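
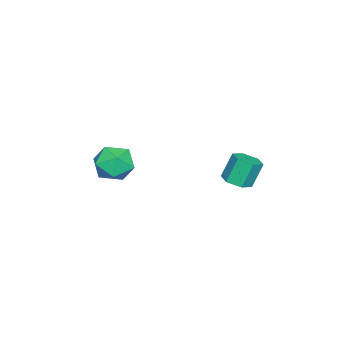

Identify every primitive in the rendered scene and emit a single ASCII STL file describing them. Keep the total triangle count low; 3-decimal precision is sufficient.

solid 
facet normal 0.307 -0.267 -0.914
outer loop
vertex 0.497 1.845 1.854
vertex 0.037 2.035 1.644
vertex 0.465 2.36 1.693
endloop
endfacet
facet normal 0.950 0.146 0.278
outer loop
vertex 0.497 1.845 1.854
vertex 0.465 2.36 1.693
vertex 0.183 2.116 2.786
endloop
endfacet
facet normal 0.950 0.146 0.278
outer loop
vertex 0.183 2.116 2.786
vertex 0.465 2.36 1.693
vertex 0.151 2.631 2.625
endloop
endfacet
facet normal -0.308 0.266 0.913
outer loop
vertex 0.183 2.116 2.786
vertex 0.151 2.631 2.625
vertex -0.277 2.305 2.576
endloop
endfacet
facet normal 0.306 -0.266 -0.914
outer loop
vertex 0.465 2.36 1.693
vertex 0.037 2.035 1.644
vertex 0.005 2.549 1.484
endloop
endfacet
facet normal 0.423 0.898 -0.119
outer loop
vertex 0.465 2.36 1.693
vertex 0.005 2.549 1.484
vertex 0.151 2.631 2.625
endloop
endfacet
facet normal 0.423 0.898 -0.119
outer loop
vertex 0.151 2.631 2.625
vertex 0.005 2.549 1.484
vertex -0.309 2.82 2.416
endloop
endfacet
facet normal -0.307 0.265 0.914
outer loop
vertex 0.151 2.631 2.625
vertex -0.309 2.82 2.416
vertex -0.277 2.305 2.576
endloop
endfacet
facet normal 0.308 -0.265 -0.914
outer loop
vertex 0.005 2.549 1.484
vertex 0.037 2.035 1.644
vertex -0.423 2.224 1.434
endloop
endfacet
facet normal -0.526 0.753 -0.396
outer loop
vertex 0.005 2.549 1.484
vertex -0.423 2.224 1.434
vertex -0.309 2.82 2.416
endloop
endfacet
facet normal -0.526 0.753 -0.396
outer loop
vertex -0.309 2.82 2.416
vertex -0.423 2.224 1.434
vertex -0.737 2.495 2.366
endloop
endfacet
facet normal -0.308 0.265 0.914
outer loop
vertex -0.309 2.82 2.416
vertex -0.737 2.495 2.366
vertex -0.277 2.305 2.576
endloop
endfacet
facet normal 0.308 -0.266 -0.913
outer loop
vertex -0.423 2.224 1.434
vertex 0.037 2.035 1.644
vertex -0.391 1.709 1.595
endloop
endfacet
facet normal -0.950 -0.146 -0.278
outer loop
vertex -0.423 2.224 1.434
vertex -0.391 1.709 1.595
vertex -0.737 2.495 2.366
endloop
endfacet
facet normal -0.950 -0.146 -0.278
outer loop
vertex -0.737 2.495 2.366
vertex -0.391 1.709 1.595
vertex -0.705 1.98 2.527
endloop
endfacet
facet normal -0.307 0.267 0.914
outer loop
vertex -0.737 2.495 2.366
vertex -0.705 1.98 2.527
vertex -0.277 2.305 2.576
endloop
endfacet
facet normal 0.307 -0.265 -0.914
outer loop
vertex -0.391 1.709 1.595
vertex 0.037 2.035 1.644
vertex 0.069 1.52 1.804
endloop
endfacet
facet normal -0.423 -0.898 0.119
outer loop
vertex -0.391 1.709 1.595
vertex 0.069 1.52 1.804
vertex -0.705 1.98 2.527
endloop
endfacet
facet normal -0.423 -0.898 0.119
outer loop
vertex -0.705 1.98 2.527
vertex 0.069 1.52 1.804
vertex -0.245 1.791 2.736
endloop
endfacet
facet normal -0.306 0.266 0.914
outer loop
vertex -0.705 1.98 2.527
vertex -0.245 1.791 2.736
vertex -0.277 2.305 2.576
endloop
endfacet
facet normal 0.308 -0.265 -0.914
outer loop
vertex 0.069 1.52 1.804
vertex 0.037 2.035 1.644
vertex 0.497 1.845 1.854
endloop
endfacet
facet normal 0.526 -0.753 0.396
outer loop
vertex 0.069 1.52 1.804
vertex 0.497 1.845 1.854
vertex -0.245 1.791 2.736
endloop
endfacet
facet normal 0.526 -0.753 0.396
outer loop
vertex -0.245 1.791 2.736
vertex 0.497 1.845 1.854
vertex 0.183 2.116 2.786
endloop
endfacet
facet normal -0.308 0.265 0.914
outer loop
vertex -0.245 1.791 2.736
vertex 0.183 2.116 2.786
vertex -0.277 2.305 2.576
endloop
endfacet
facet normal -0.504 0.848 0.166
outer loop
vertex 0.373 -1.437 1.952
vertex 0.594 -1.454 2.709
vertex 1.042 -1.083 2.175
endloop
endfacet
facet normal -0.265 0.820 -0.506
outer loop
vertex 0.373 -1.437 1.952
vertex 1.042 -1.083 2.175
vertex 1.021 -1.502 1.507
endloop
endfacet
facet normal -0.534 0.234 -0.812
outer loop
vertex 0.373 -1.437 1.952
vertex 1.021 -1.502 1.507
vertex 0.561 -2.131 1.628
endloop
endfacet
facet normal -0.939 -0.100 -0.330
outer loop
vertex 0.373 -1.437 1.952
vertex 0.561 -2.131 1.628
vertex 0.297 -2.101 2.371
endloop
endfacet
facet normal -0.920 0.279 0.275
outer loop
vertex 0.373 -1.437 1.952
vertex 0.297 -2.101 2.371
vertex 0.594 -1.454 2.709
endloop
endfacet
facet normal 0.445 0.752 -0.486
outer loop
vertex 1.021 -1.502 1.507
vertex 1.042 -1.083 2.175
vertex 1.643 -1.559 1.989
endloop
endfacet
facet normal 0.058 0.796 0.602
outer loop
vertex 1.042 -1.083 2.175
vertex 0.594 -1.454 2.709
vertex 1.379 -1.529 2.732
endloop
endfacet
facet normal -0.615 -0.125 0.779
outer loop
vertex 0.594 -1.454 2.709
vertex 0.297 -2.101 2.371
vertex 0.919 -2.158 2.853
endloop
endfacet
facet normal -0.646 -0.737 -0.200
outer loop
vertex 0.297 -2.101 2.371
vertex 0.561 -2.131 1.628
vertex 0.898 -2.577 2.185
endloop
endfacet
facet normal 0.010 -0.196 -0.981
outer loop
vertex 0.561 -2.131 1.628
vertex 1.021 -1.502 1.507
vertex 1.346 -2.206 1.651
endloop
endfacet
facet normal 0.939 0.100 0.330
outer loop
vertex 1.567 -2.223 2.408
vertex 1.643 -1.559 1.989
vertex 1.379 -1.529 2.732
endloop
endfacet
facet normal 0.534 -0.234 0.812
outer loop
vertex 1.567 -2.223 2.408
vertex 1.379 -1.529 2.732
vertex 0.919 -2.158 2.853
endloop
endfacet
facet normal 0.265 -0.820 0.506
outer loop
vertex 1.567 -2.223 2.408
vertex 0.919 -2.158 2.853
vertex 0.898 -2.577 2.185
endloop
endfacet
facet normal 0.504 -0.848 -0.166
outer loop
vertex 1.567 -2.223 2.408
vertex 0.898 -2.577 2.185
vertex 1.346 -2.206 1.651
endloop
endfacet
facet normal 0.920 -0.279 -0.275
outer loop
vertex 1.567 -2.223 2.408
vertex 1.346 -2.206 1.651
vertex 1.643 -1.559 1.989
endloop
endfacet
facet normal 0.646 0.737 0.200
outer loop
vertex 1.379 -1.529 2.732
vertex 1.643 -1.559 1.989
vertex 1.042 -1.083 2.175
endloop
endfacet
facet normal -0.010 0.196 0.981
outer loop
vertex 0.919 -2.158 2.853
vertex 1.379 -1.529 2.732
vertex 0.594 -1.454 2.709
endloop
endfacet
facet normal -0.445 -0.752 0.486
outer loop
vertex 0.898 -2.577 2.185
vertex 0.919 -2.158 2.853
vertex 0.297 -2.101 2.371
endloop
endfacet
facet normal -0.058 -0.796 -0.602
outer loop
vertex 1.346 -2.206 1.651
vertex 0.898 -2.577 2.185
vertex 0.561 -2.131 1.628
endloop
endfacet
facet normal 0.615 0.125 -0.779
outer loop
vertex 1.643 -1.559 1.989
vertex 1.346 -2.206 1.651
vertex 1.021 -1.502 1.507
endloop
endfacet

endsolid


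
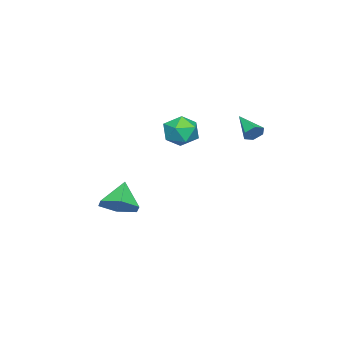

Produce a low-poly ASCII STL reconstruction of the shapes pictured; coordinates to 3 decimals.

solid 
facet normal 0.436 0.386 0.813
outer loop
vertex -1.371 0.336 1.62
vertex -1.604 -0.388 2.089
vertex -0.821 -0.367 1.659
endloop
endfacet
facet normal 0.762 0.609 0.220
outer loop
vertex -1.371 0.336 1.62
vertex -0.821 -0.367 1.659
vertex -0.942 0.064 0.885
endloop
endfacet
facet normal 0.279 0.942 -0.186
outer loop
vertex -1.371 0.336 1.62
vertex -0.942 0.064 0.885
vertex -1.801 0.309 0.837
endloop
endfacet
facet normal -0.346 0.925 0.158
outer loop
vertex -1.371 0.336 1.62
vertex -1.801 0.309 0.837
vertex -2.21 0.029 1.581
endloop
endfacet
facet normal -0.249 0.582 0.774
outer loop
vertex -1.371 0.336 1.62
vertex -2.21 0.029 1.581
vertex -1.604 -0.388 2.089
endloop
endfacet
facet normal 0.990 0.033 -0.136
outer loop
vertex -0.942 0.064 0.885
vertex -0.821 -0.367 1.659
vertex -0.91 -0.829 0.899
endloop
endfacet
facet normal 0.462 -0.328 0.824
outer loop
vertex -0.821 -0.367 1.659
vertex -1.604 -0.388 2.089
vertex -1.319 -1.109 1.643
endloop
endfacet
facet normal -0.647 -0.011 0.762
outer loop
vertex -1.604 -0.388 2.089
vertex -2.21 0.029 1.581
vertex -2.178 -0.864 1.595
endloop
endfacet
facet normal -0.804 0.545 -0.237
outer loop
vertex -2.21 0.029 1.581
vertex -1.801 0.309 0.837
vertex -2.299 -0.433 0.821
endloop
endfacet
facet normal 0.208 0.573 -0.793
outer loop
vertex -1.801 0.309 0.837
vertex -0.942 0.064 0.885
vertex -1.516 -0.412 0.391
endloop
endfacet
facet normal 0.346 -0.925 -0.158
outer loop
vertex -1.749 -1.136 0.86
vertex -0.91 -0.829 0.899
vertex -1.319 -1.109 1.643
endloop
endfacet
facet normal -0.279 -0.942 0.186
outer loop
vertex -1.749 -1.136 0.86
vertex -1.319 -1.109 1.643
vertex -2.178 -0.864 1.595
endloop
endfacet
facet normal -0.762 -0.609 -0.220
outer loop
vertex -1.749 -1.136 0.86
vertex -2.178 -0.864 1.595
vertex -2.299 -0.433 0.821
endloop
endfacet
facet normal -0.436 -0.386 -0.813
outer loop
vertex -1.749 -1.136 0.86
vertex -2.299 -0.433 0.821
vertex -1.516 -0.412 0.391
endloop
endfacet
facet normal 0.249 -0.582 -0.774
outer loop
vertex -1.749 -1.136 0.86
vertex -1.516 -0.412 0.391
vertex -0.91 -0.829 0.899
endloop
endfacet
facet normal 0.804 -0.545 0.237
outer loop
vertex -1.319 -1.109 1.643
vertex -0.91 -0.829 0.899
vertex -0.821 -0.367 1.659
endloop
endfacet
facet normal -0.208 -0.573 0.793
outer loop
vertex -2.178 -0.864 1.595
vertex -1.319 -1.109 1.643
vertex -1.604 -0.388 2.089
endloop
endfacet
facet normal -0.990 -0.033 0.136
outer loop
vertex -2.299 -0.433 0.821
vertex -2.178 -0.864 1.595
vertex -2.21 0.029 1.581
endloop
endfacet
facet normal -0.462 0.328 -0.824
outer loop
vertex -1.516 -0.412 0.391
vertex -2.299 -0.433 0.821
vertex -1.801 0.309 0.837
endloop
endfacet
facet normal 0.647 0.011 -0.762
outer loop
vertex -0.91 -0.829 0.899
vertex -1.516 -0.412 0.391
vertex -0.942 0.064 0.885
endloop
endfacet
facet normal 0.574 0.696 -0.432
outer loop
vertex -3.054 1.906 0.57
vertex -3.265 2.27 0.876
vertex -2.839 2.015 1.031
endloop
endfacet
facet normal 0.498 -0.867 -0.027
outer loop
vertex -3.054 1.906 0.57
vertex -2.839 2.015 1.031
vertex -4.075 1.29 1.484
endloop
endfacet
facet normal 0.574 0.696 -0.431
outer loop
vertex -2.839 2.015 1.031
vertex -3.265 2.27 0.876
vertex -3.051 2.379 1.337
endloop
endfacet
facet normal 0.502 -0.366 0.783
outer loop
vertex -2.839 2.015 1.031
vertex -3.051 2.379 1.337
vertex -4.075 1.29 1.484
endloop
endfacet
facet normal 0.575 0.695 -0.431
outer loop
vertex -3.051 2.379 1.337
vertex -3.265 2.27 0.876
vertex -3.476 2.634 1.181
endloop
endfacet
facet normal -0.172 0.289 0.942
outer loop
vertex -3.051 2.379 1.337
vertex -3.476 2.634 1.181
vertex -4.075 1.29 1.484
endloop
endfacet
facet normal 0.574 0.695 -0.432
outer loop
vertex -3.476 2.634 1.181
vertex -3.265 2.27 0.876
vertex -3.691 2.525 0.72
endloop
endfacet
facet normal -0.848 0.443 0.291
outer loop
vertex -3.476 2.634 1.181
vertex -3.691 2.525 0.72
vertex -4.075 1.29 1.484
endloop
endfacet
facet normal 0.574 0.695 -0.432
outer loop
vertex -3.691 2.525 0.72
vertex -3.265 2.27 0.876
vertex -3.48 2.161 0.415
endloop
endfacet
facet normal -0.852 -0.057 -0.521
outer loop
vertex -3.691 2.525 0.72
vertex -3.48 2.161 0.415
vertex -4.075 1.29 1.484
endloop
endfacet
facet normal 0.574 0.696 -0.432
outer loop
vertex -3.48 2.161 0.415
vertex -3.265 2.27 0.876
vertex -3.054 1.906 0.57
endloop
endfacet
facet normal -0.179 -0.712 -0.679
outer loop
vertex -3.48 2.161 0.415
vertex -3.054 1.906 0.57
vertex -4.075 1.29 1.484
endloop
endfacet
facet normal 0.672 0.089 -0.735
outer loop
vertex -1.605 -4.201 -3.535
vertex -2.236 -3.613 -4.041
vertex -1.585 -3.211 -3.397
endloop
endfacet
facet normal 0.305 -0.138 0.942
outer loop
vertex -1.605 -4.201 -3.535
vertex -1.585 -3.211 -3.397
vertex -3.244 -3.747 -2.939
endloop
endfacet
facet normal 0.672 0.089 -0.735
outer loop
vertex -1.585 -3.211 -3.397
vertex -2.236 -3.613 -4.041
vertex -2.216 -2.623 -3.903
endloop
endfacet
facet normal -0.001 0.652 0.759
outer loop
vertex -1.585 -3.211 -3.397
vertex -2.216 -2.623 -3.903
vertex -3.244 -3.747 -2.939
endloop
endfacet
facet normal 0.672 0.089 -0.735
outer loop
vertex -2.216 -2.623 -3.903
vertex -2.236 -3.613 -4.041
vertex -2.867 -3.025 -4.547
endloop
endfacet
facet normal -0.642 0.745 0.184
outer loop
vertex -2.216 -2.623 -3.903
vertex -2.867 -3.025 -4.547
vertex -3.244 -3.747 -2.939
endloop
endfacet
facet normal 0.672 0.089 -0.735
outer loop
vertex -2.867 -3.025 -4.547
vertex -2.236 -3.613 -4.041
vertex -2.886 -4.016 -4.685
endloop
endfacet
facet normal -0.977 0.048 -0.208
outer loop
vertex -2.867 -3.025 -4.547
vertex -2.886 -4.016 -4.685
vertex -3.244 -3.747 -2.939
endloop
endfacet
facet normal 0.672 0.089 -0.735
outer loop
vertex -2.886 -4.016 -4.685
vertex -2.236 -3.613 -4.041
vertex -2.255 -4.604 -4.179
endloop
endfacet
facet normal -0.671 -0.741 -0.024
outer loop
vertex -2.886 -4.016 -4.685
vertex -2.255 -4.604 -4.179
vertex -3.244 -3.747 -2.939
endloop
endfacet
facet normal 0.672 0.089 -0.735
outer loop
vertex -2.255 -4.604 -4.179
vertex -2.236 -3.613 -4.041
vertex -1.605 -4.201 -3.535
endloop
endfacet
facet normal -0.030 -0.833 0.552
outer loop
vertex -2.255 -4.604 -4.179
vertex -1.605 -4.201 -3.535
vertex -3.244 -3.747 -2.939
endloop
endfacet

endsolid


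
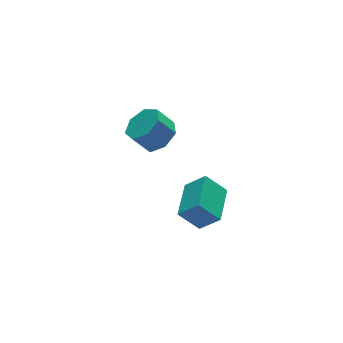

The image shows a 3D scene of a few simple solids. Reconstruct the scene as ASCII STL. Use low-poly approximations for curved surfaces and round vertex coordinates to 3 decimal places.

solid 
facet normal 0.538 -0.295 -0.790
outer loop
vertex -1.397 2.922 -1.522
vertex -1.969 2.093 -1.602
vertex -2.106 2.996 -2.032
endloop
endfacet
facet normal 0.238 0.952 -0.193
outer loop
vertex -1.397 2.922 -1.522
vertex -2.106 2.996 -2.032
vertex -2.08 3.296 -0.519
endloop
endfacet
facet normal 0.240 0.952 -0.193
outer loop
vertex -2.08 3.296 -0.519
vertex -2.106 2.996 -2.032
vertex -2.788 3.371 -1.029
endloop
endfacet
facet normal -0.538 0.295 0.790
outer loop
vertex -2.08 3.296 -0.519
vertex -2.788 3.371 -1.029
vertex -2.651 2.467 -0.598
endloop
endfacet
facet normal 0.538 -0.295 -0.790
outer loop
vertex -2.106 2.996 -2.032
vertex -1.969 2.093 -1.602
vertex -2.711 2.39 -2.218
endloop
endfacet
facet normal -0.484 0.659 -0.575
outer loop
vertex -2.106 2.996 -2.032
vertex -2.711 2.39 -2.218
vertex -2.788 3.371 -1.029
endloop
endfacet
facet normal -0.483 0.660 -0.576
outer loop
vertex -2.788 3.371 -1.029
vertex -2.711 2.39 -2.218
vertex -3.394 2.765 -1.215
endloop
endfacet
facet normal -0.538 0.295 0.790
outer loop
vertex -2.788 3.371 -1.029
vertex -3.394 2.765 -1.215
vertex -2.651 2.467 -0.598
endloop
endfacet
facet normal 0.538 -0.295 -0.790
outer loop
vertex -2.711 2.39 -2.218
vertex -1.969 2.093 -1.602
vertex -2.758 1.561 -1.94
endloop
endfacet
facet normal -0.841 -0.128 -0.525
outer loop
vertex -2.711 2.39 -2.218
vertex -2.758 1.561 -1.94
vertex -3.394 2.765 -1.215
endloop
endfacet
facet normal -0.842 -0.129 -0.524
outer loop
vertex -3.394 2.765 -1.215
vertex -2.758 1.561 -1.94
vertex -3.44 1.935 -0.937
endloop
endfacet
facet normal -0.538 0.294 0.790
outer loop
vertex -3.394 2.765 -1.215
vertex -3.44 1.935 -0.937
vertex -2.651 2.467 -0.598
endloop
endfacet
facet normal 0.537 -0.295 -0.790
outer loop
vertex -2.758 1.561 -1.94
vertex -1.969 2.093 -1.602
vertex -2.21 1.132 -1.407
endloop
endfacet
facet normal -0.566 -0.821 -0.079
outer loop
vertex -2.758 1.561 -1.94
vertex -2.21 1.132 -1.407
vertex -3.44 1.935 -0.937
endloop
endfacet
facet normal -0.566 -0.821 -0.080
outer loop
vertex -3.44 1.935 -0.937
vertex -2.21 1.132 -1.407
vertex -2.893 1.506 -0.404
endloop
endfacet
facet normal -0.538 0.295 0.790
outer loop
vertex -3.44 1.935 -0.937
vertex -2.893 1.506 -0.404
vertex -2.651 2.467 -0.598
endloop
endfacet
facet normal 0.537 -0.295 -0.790
outer loop
vertex -2.21 1.132 -1.407
vertex -1.969 2.093 -1.602
vertex -1.48 1.426 -1.021
endloop
endfacet
facet normal 0.135 -0.895 0.426
outer loop
vertex -2.21 1.132 -1.407
vertex -1.48 1.426 -1.021
vertex -2.893 1.506 -0.404
endloop
endfacet
facet normal 0.135 -0.894 0.426
outer loop
vertex -2.893 1.506 -0.404
vertex -1.48 1.426 -1.021
vertex -2.163 1.801 -0.017
endloop
endfacet
facet normal -0.538 0.295 0.790
outer loop
vertex -2.893 1.506 -0.404
vertex -2.163 1.801 -0.017
vertex -2.651 2.467 -0.598
endloop
endfacet
facet normal 0.538 -0.294 -0.790
outer loop
vertex -1.48 1.426 -1.021
vertex -1.969 2.093 -1.602
vertex -1.119 2.223 -1.072
endloop
endfacet
facet normal 0.736 -0.294 0.610
outer loop
vertex -1.48 1.426 -1.021
vertex -1.119 2.223 -1.072
vertex -2.163 1.801 -0.017
endloop
endfacet
facet normal 0.736 -0.295 0.610
outer loop
vertex -2.163 1.801 -0.017
vertex -1.119 2.223 -1.072
vertex -1.801 2.597 -0.069
endloop
endfacet
facet normal -0.537 0.296 0.790
outer loop
vertex -2.163 1.801 -0.017
vertex -1.801 2.597 -0.069
vertex -2.651 2.467 -0.598
endloop
endfacet
facet normal 0.538 -0.295 -0.790
outer loop
vertex -1.119 2.223 -1.072
vertex -1.969 2.093 -1.602
vertex -1.397 2.922 -1.522
endloop
endfacet
facet normal 0.781 0.526 0.335
outer loop
vertex -1.119 2.223 -1.072
vertex -1.397 2.922 -1.522
vertex -1.801 2.597 -0.069
endloop
endfacet
facet normal 0.781 0.527 0.335
outer loop
vertex -1.801 2.597 -0.069
vertex -1.397 2.922 -1.522
vertex -2.08 3.296 -0.519
endloop
endfacet
facet normal -0.537 0.295 0.790
outer loop
vertex -1.801 2.597 -0.069
vertex -2.08 3.296 -0.519
vertex -2.651 2.467 -0.598
endloop
endfacet
facet normal -0.639 -0.768 -0.045
outer loop
vertex -3.225 -3.57 -0.887
vertex -3.912 -2.944 -1.81
vertex -2.454 -4.154 -1.857
endloop
endfacet
facet normal 0.525 -0.477 0.705
outer loop
vertex -1.208 -2.656 -1.77
vertex -3.225 -3.57 -0.887
vertex -2.454 -4.154 -1.857
endloop
endfacet
facet normal -0.639 -0.768 -0.045
outer loop
vertex -2.454 -4.154 -1.857
vertex -3.912 -2.944 -1.81
vertex -3.141 -3.528 -2.78
endloop
endfacet
facet normal 0.563 -0.427 -0.708
outer loop
vertex -3.141 -3.528 -2.78
vertex -1.208 -2.656 -1.77
vertex -2.454 -4.154 -1.857
endloop
endfacet
facet normal -0.563 0.427 0.708
outer loop
vertex -3.225 -3.57 -0.887
vertex -2.666 -1.446 -1.723
vertex -3.912 -2.944 -1.81
endloop
endfacet
facet normal 0.525 -0.477 0.705
outer loop
vertex -1.979 -2.072 -0.8
vertex -3.225 -3.57 -0.887
vertex -1.208 -2.656 -1.77
endloop
endfacet
facet normal -0.563 0.427 0.708
outer loop
vertex -1.979 -2.072 -0.8
vertex -2.666 -1.446 -1.723
vertex -3.225 -3.57 -0.887
endloop
endfacet
facet normal -0.525 0.477 -0.705
outer loop
vertex -3.912 -2.944 -1.81
vertex -2.666 -1.446 -1.723
vertex -3.141 -3.528 -2.78
endloop
endfacet
facet normal 0.563 -0.427 -0.708
outer loop
vertex -1.895 -2.03 -2.693
vertex -1.208 -2.656 -1.77
vertex -3.141 -3.528 -2.78
endloop
endfacet
facet normal -0.525 0.477 -0.705
outer loop
vertex -3.141 -3.528 -2.78
vertex -2.666 -1.446 -1.723
vertex -1.895 -2.03 -2.693
endloop
endfacet
facet normal 0.639 0.768 0.045
outer loop
vertex -1.895 -2.03 -2.693
vertex -1.979 -2.072 -0.8
vertex -1.208 -2.656 -1.77
endloop
endfacet
facet normal 0.639 0.768 0.045
outer loop
vertex -2.666 -1.446 -1.723
vertex -1.979 -2.072 -0.8
vertex -1.895 -2.03 -2.693
endloop
endfacet

endsolid


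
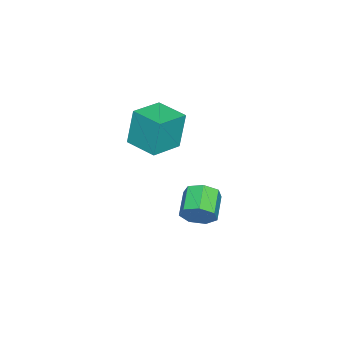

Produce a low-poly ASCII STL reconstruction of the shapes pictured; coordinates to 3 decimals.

solid 
facet normal 0.896 0.208 -0.391
outer loop
vertex 3.247 -2.164 -3.052
vertex 2.827 -1.543 -3.683
vertex 3.176 -1.359 -2.786
endloop
endfacet
facet normal 0.435 -0.248 0.865
outer loop
vertex 3.247 -2.164 -3.052
vertex 3.176 -1.359 -2.786
vertex 1.813 -2.498 -2.426
endloop
endfacet
facet normal 0.435 -0.248 0.865
outer loop
vertex 1.813 -2.498 -2.426
vertex 3.176 -1.359 -2.786
vertex 1.742 -1.693 -2.16
endloop
endfacet
facet normal -0.896 -0.208 0.391
outer loop
vertex 1.813 -2.498 -2.426
vertex 1.742 -1.693 -2.16
vertex 1.393 -1.877 -3.057
endloop
endfacet
facet normal 0.896 0.209 -0.392
outer loop
vertex 3.176 -1.359 -2.786
vertex 2.827 -1.543 -3.683
vertex 2.842 -0.693 -3.195
endloop
endfacet
facet normal 0.206 0.585 0.784
outer loop
vertex 3.176 -1.359 -2.786
vertex 2.842 -0.693 -3.195
vertex 1.742 -1.693 -2.16
endloop
endfacet
facet normal 0.205 0.586 0.784
outer loop
vertex 1.742 -1.693 -2.16
vertex 2.842 -0.693 -3.195
vertex 1.408 -1.027 -2.57
endloop
endfacet
facet normal -0.896 -0.208 0.391
outer loop
vertex 1.742 -1.693 -2.16
vertex 1.408 -1.027 -2.57
vertex 1.393 -1.877 -3.057
endloop
endfacet
facet normal 0.896 0.209 -0.391
outer loop
vertex 2.842 -0.693 -3.195
vertex 2.827 -1.543 -3.683
vertex 2.497 -0.667 -3.972
endloop
endfacet
facet normal -0.179 0.977 0.112
outer loop
vertex 2.842 -0.693 -3.195
vertex 2.497 -0.667 -3.972
vertex 1.408 -1.027 -2.57
endloop
endfacet
facet normal -0.179 0.977 0.112
outer loop
vertex 1.408 -1.027 -2.57
vertex 2.497 -0.667 -3.972
vertex 1.063 -1.001 -3.346
endloop
endfacet
facet normal -0.896 -0.208 0.391
outer loop
vertex 1.408 -1.027 -2.57
vertex 1.063 -1.001 -3.346
vertex 1.393 -1.877 -3.057
endloop
endfacet
facet normal 0.896 0.208 -0.392
outer loop
vertex 2.497 -0.667 -3.972
vertex 2.827 -1.543 -3.683
vertex 2.4 -1.301 -4.531
endloop
endfacet
facet normal -0.429 0.634 -0.644
outer loop
vertex 2.497 -0.667 -3.972
vertex 2.4 -1.301 -4.531
vertex 1.063 -1.001 -3.346
endloop
endfacet
facet normal -0.428 0.634 -0.644
outer loop
vertex 1.063 -1.001 -3.346
vertex 2.4 -1.301 -4.531
vertex 0.966 -1.634 -3.905
endloop
endfacet
facet normal -0.896 -0.208 0.392
outer loop
vertex 1.063 -1.001 -3.346
vertex 0.966 -1.634 -3.905
vertex 1.393 -1.877 -3.057
endloop
endfacet
facet normal 0.896 0.209 -0.392
outer loop
vertex 2.4 -1.301 -4.531
vertex 2.827 -1.543 -3.683
vertex 2.625 -2.117 -4.451
endloop
endfacet
facet normal -0.356 -0.188 -0.915
outer loop
vertex 2.4 -1.301 -4.531
vertex 2.625 -2.117 -4.451
vertex 0.966 -1.634 -3.905
endloop
endfacet
facet normal -0.356 -0.187 -0.916
outer loop
vertex 0.966 -1.634 -3.905
vertex 2.625 -2.117 -4.451
vertex 1.191 -2.451 -3.826
endloop
endfacet
facet normal -0.896 -0.209 0.391
outer loop
vertex 0.966 -1.634 -3.905
vertex 1.191 -2.451 -3.826
vertex 1.393 -1.877 -3.057
endloop
endfacet
facet normal 0.896 0.209 -0.392
outer loop
vertex 2.625 -2.117 -4.451
vertex 2.827 -1.543 -3.683
vertex 3.002 -2.501 -3.793
endloop
endfacet
facet normal -0.015 -0.867 -0.498
outer loop
vertex 2.625 -2.117 -4.451
vertex 3.002 -2.501 -3.793
vertex 1.191 -2.451 -3.826
endloop
endfacet
facet normal -0.015 -0.868 -0.497
outer loop
vertex 1.191 -2.451 -3.826
vertex 3.002 -2.501 -3.793
vertex 1.568 -2.835 -3.167
endloop
endfacet
facet normal -0.896 -0.209 0.391
outer loop
vertex 1.191 -2.451 -3.826
vertex 1.568 -2.835 -3.167
vertex 1.393 -1.877 -3.057
endloop
endfacet
facet normal 0.896 0.209 -0.391
outer loop
vertex 3.002 -2.501 -3.793
vertex 2.827 -1.543 -3.683
vertex 3.247 -2.164 -3.052
endloop
endfacet
facet normal 0.337 -0.894 0.295
outer loop
vertex 3.002 -2.501 -3.793
vertex 3.247 -2.164 -3.052
vertex 1.568 -2.835 -3.167
endloop
endfacet
facet normal 0.337 -0.894 0.295
outer loop
vertex 1.568 -2.835 -3.167
vertex 3.247 -2.164 -3.052
vertex 1.813 -2.498 -2.426
endloop
endfacet
facet normal -0.896 -0.209 0.391
outer loop
vertex 1.568 -2.835 -3.167
vertex 1.813 -2.498 -2.426
vertex 1.393 -1.877 -3.057
endloop
endfacet
facet normal -0.922 0.346 -0.172
outer loop
vertex 1.707 -4.067 3.336
vertex 2.344 -2.406 3.264
vertex 2.019 -4.277 1.239
endloop
endfacet
facet normal -0.358 -0.933 0.040
outer loop
vertex 3.716 -4.914 1.556
vertex 1.707 -4.067 3.336
vertex 2.019 -4.277 1.239
endloop
endfacet
facet normal -0.922 0.346 -0.172
outer loop
vertex 2.019 -4.277 1.239
vertex 2.344 -2.406 3.264
vertex 2.656 -2.616 1.167
endloop
endfacet
facet normal 0.147 -0.099 -0.984
outer loop
vertex 2.656 -2.616 1.167
vertex 3.716 -4.914 1.556
vertex 2.019 -4.277 1.239
endloop
endfacet
facet normal -0.147 0.099 0.984
outer loop
vertex 1.707 -4.067 3.336
vertex 4.041 -3.043 3.581
vertex 2.344 -2.406 3.264
endloop
endfacet
facet normal -0.358 -0.933 0.040
outer loop
vertex 3.404 -4.704 3.653
vertex 1.707 -4.067 3.336
vertex 3.716 -4.914 1.556
endloop
endfacet
facet normal -0.147 0.099 0.984
outer loop
vertex 3.404 -4.704 3.653
vertex 4.041 -3.043 3.581
vertex 1.707 -4.067 3.336
endloop
endfacet
facet normal 0.358 0.933 -0.040
outer loop
vertex 2.344 -2.406 3.264
vertex 4.041 -3.043 3.581
vertex 2.656 -2.616 1.167
endloop
endfacet
facet normal 0.147 -0.099 -0.984
outer loop
vertex 4.353 -3.253 1.484
vertex 3.716 -4.914 1.556
vertex 2.656 -2.616 1.167
endloop
endfacet
facet normal 0.358 0.933 -0.040
outer loop
vertex 2.656 -2.616 1.167
vertex 4.041 -3.043 3.581
vertex 4.353 -3.253 1.484
endloop
endfacet
facet normal 0.922 -0.346 0.172
outer loop
vertex 4.353 -3.253 1.484
vertex 3.404 -4.704 3.653
vertex 3.716 -4.914 1.556
endloop
endfacet
facet normal 0.922 -0.346 0.172
outer loop
vertex 4.041 -3.043 3.581
vertex 3.404 -4.704 3.653
vertex 4.353 -3.253 1.484
endloop
endfacet

endsolid


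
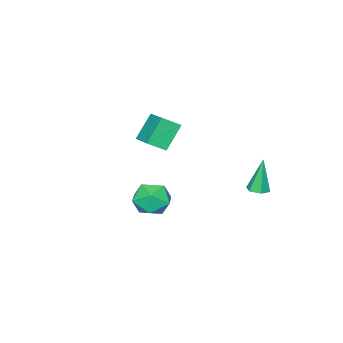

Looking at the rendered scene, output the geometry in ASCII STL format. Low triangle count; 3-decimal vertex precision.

solid 
facet normal 0.191 0.006 -0.982
outer loop
vertex -1.067 2.94 -2.124
vertex -1.629 3.035 -2.233
vertex -1.268 3.483 -2.16
endloop
endfacet
facet normal 0.839 0.339 0.425
outer loop
vertex -1.067 2.94 -2.124
vertex -1.268 3.483 -2.16
vertex -1.991 3.025 -0.367
endloop
endfacet
facet normal 0.191 0.006 -0.982
outer loop
vertex -1.268 3.483 -2.16
vertex -1.629 3.035 -2.233
vertex -1.83 3.578 -2.269
endloop
endfacet
facet normal 0.106 0.952 0.286
outer loop
vertex -1.268 3.483 -2.16
vertex -1.83 3.578 -2.269
vertex -1.991 3.025 -0.367
endloop
endfacet
facet normal 0.190 0.005 -0.982
outer loop
vertex -1.83 3.578 -2.269
vertex -1.629 3.035 -2.233
vertex -2.191 3.13 -2.341
endloop
endfacet
facet normal -0.782 0.613 0.112
outer loop
vertex -1.83 3.578 -2.269
vertex -2.191 3.13 -2.341
vertex -1.991 3.025 -0.367
endloop
endfacet
facet normal 0.190 0.005 -0.982
outer loop
vertex -2.191 3.13 -2.341
vertex -1.629 3.035 -2.233
vertex -1.99 2.587 -2.305
endloop
endfacet
facet normal -0.937 -0.342 0.077
outer loop
vertex -2.191 3.13 -2.341
vertex -1.99 2.587 -2.305
vertex -1.991 3.025 -0.367
endloop
endfacet
facet normal 0.190 0.005 -0.982
outer loop
vertex -1.99 2.587 -2.305
vertex -1.629 3.035 -2.233
vertex -1.428 2.492 -2.197
endloop
endfacet
facet normal -0.203 -0.955 0.216
outer loop
vertex -1.99 2.587 -2.305
vertex -1.428 2.492 -2.197
vertex -1.991 3.025 -0.367
endloop
endfacet
facet normal 0.191 0.006 -0.982
outer loop
vertex -1.428 2.492 -2.197
vertex -1.629 3.035 -2.233
vertex -1.067 2.94 -2.124
endloop
endfacet
facet normal 0.685 -0.615 0.390
outer loop
vertex -1.428 2.492 -2.197
vertex -1.067 2.94 -2.124
vertex -1.991 3.025 -0.367
endloop
endfacet
facet normal 0.015 0.757 0.653
outer loop
vertex 2.672 1.265 -1.845
vertex 2.287 0.63 -1.1
vertex 3.327 0.72 -1.228
endloop
endfacet
facet normal 0.533 0.830 0.167
outer loop
vertex 2.672 1.265 -1.845
vertex 3.327 0.72 -1.228
vertex 3.521 0.803 -2.258
endloop
endfacet
facet normal 0.229 0.848 -0.478
outer loop
vertex 2.672 1.265 -1.845
vertex 3.521 0.803 -2.258
vertex 2.602 0.764 -2.767
endloop
endfacet
facet normal -0.477 0.787 -0.391
outer loop
vertex 2.672 1.265 -1.845
vertex 2.602 0.764 -2.767
vertex 1.839 0.657 -2.051
endloop
endfacet
facet normal -0.609 0.731 0.308
outer loop
vertex 2.672 1.265 -1.845
vertex 1.839 0.657 -2.051
vertex 2.287 0.63 -1.1
endloop
endfacet
facet normal 0.948 0.250 0.199
outer loop
vertex 3.521 0.803 -2.258
vertex 3.327 0.72 -1.228
vertex 3.661 -0.117 -1.769
endloop
endfacet
facet normal 0.110 0.133 0.985
outer loop
vertex 3.327 0.72 -1.228
vertex 2.287 0.63 -1.1
vertex 2.898 -0.224 -1.053
endloop
endfacet
facet normal -0.900 0.090 0.427
outer loop
vertex 2.287 0.63 -1.1
vertex 1.839 0.657 -2.051
vertex 1.979 -0.263 -1.562
endloop
endfacet
facet normal -0.686 0.181 -0.704
outer loop
vertex 1.839 0.657 -2.051
vertex 2.602 0.764 -2.767
vertex 2.173 -0.18 -2.592
endloop
endfacet
facet normal 0.456 0.280 -0.845
outer loop
vertex 2.602 0.764 -2.767
vertex 3.521 0.803 -2.258
vertex 3.213 -0.09 -2.72
endloop
endfacet
facet normal 0.477 -0.787 0.391
outer loop
vertex 2.828 -0.725 -1.975
vertex 3.661 -0.117 -1.769
vertex 2.898 -0.224 -1.053
endloop
endfacet
facet normal -0.229 -0.848 0.478
outer loop
vertex 2.828 -0.725 -1.975
vertex 2.898 -0.224 -1.053
vertex 1.979 -0.263 -1.562
endloop
endfacet
facet normal -0.533 -0.830 -0.167
outer loop
vertex 2.828 -0.725 -1.975
vertex 1.979 -0.263 -1.562
vertex 2.173 -0.18 -2.592
endloop
endfacet
facet normal -0.015 -0.757 -0.653
outer loop
vertex 2.828 -0.725 -1.975
vertex 2.173 -0.18 -2.592
vertex 3.213 -0.09 -2.72
endloop
endfacet
facet normal 0.609 -0.731 -0.308
outer loop
vertex 2.828 -0.725 -1.975
vertex 3.213 -0.09 -2.72
vertex 3.661 -0.117 -1.769
endloop
endfacet
facet normal 0.686 -0.181 0.704
outer loop
vertex 2.898 -0.224 -1.053
vertex 3.661 -0.117 -1.769
vertex 3.327 0.72 -1.228
endloop
endfacet
facet normal -0.456 -0.280 0.845
outer loop
vertex 1.979 -0.263 -1.562
vertex 2.898 -0.224 -1.053
vertex 2.287 0.63 -1.1
endloop
endfacet
facet normal -0.948 -0.250 -0.199
outer loop
vertex 2.173 -0.18 -2.592
vertex 1.979 -0.263 -1.562
vertex 1.839 0.657 -2.051
endloop
endfacet
facet normal -0.110 -0.133 -0.985
outer loop
vertex 3.213 -0.09 -2.72
vertex 2.173 -0.18 -2.592
vertex 2.602 0.764 -2.767
endloop
endfacet
facet normal 0.900 -0.090 -0.427
outer loop
vertex 3.661 -0.117 -1.769
vertex 3.213 -0.09 -2.72
vertex 3.521 0.803 -2.258
endloop
endfacet
facet normal -0.609 0.044 0.792
outer loop
vertex -2.363 -4.186 -0.001
vertex -1.559 -2.789 0.539
vertex -3.07 -3.556 -0.58
endloop
endfacet
facet normal -0.473 -0.822 -0.317
outer loop
vertex -2.041 -3.631 -1.919
vertex -2.363 -4.186 -0.001
vertex -3.07 -3.556 -0.58
endloop
endfacet
facet normal -0.609 0.044 0.792
outer loop
vertex -3.07 -3.556 -0.58
vertex -1.559 -2.789 0.539
vertex -2.266 -2.159 -0.04
endloop
endfacet
facet normal -0.637 0.568 -0.521
outer loop
vertex -2.266 -2.159 -0.04
vertex -2.041 -3.631 -1.919
vertex -3.07 -3.556 -0.58
endloop
endfacet
facet normal 0.637 -0.568 0.521
outer loop
vertex -2.363 -4.186 -0.001
vertex -0.53 -2.864 -0.8
vertex -1.559 -2.789 0.539
endloop
endfacet
facet normal -0.473 -0.822 -0.317
outer loop
vertex -1.334 -4.261 -1.34
vertex -2.363 -4.186 -0.001
vertex -2.041 -3.631 -1.919
endloop
endfacet
facet normal 0.637 -0.568 0.521
outer loop
vertex -1.334 -4.261 -1.34
vertex -0.53 -2.864 -0.8
vertex -2.363 -4.186 -0.001
endloop
endfacet
facet normal 0.473 0.822 0.317
outer loop
vertex -1.559 -2.789 0.539
vertex -0.53 -2.864 -0.8
vertex -2.266 -2.159 -0.04
endloop
endfacet
facet normal -0.637 0.568 -0.521
outer loop
vertex -1.237 -2.234 -1.379
vertex -2.041 -3.631 -1.919
vertex -2.266 -2.159 -0.04
endloop
endfacet
facet normal 0.473 0.822 0.317
outer loop
vertex -2.266 -2.159 -0.04
vertex -0.53 -2.864 -0.8
vertex -1.237 -2.234 -1.379
endloop
endfacet
facet normal 0.609 -0.044 -0.792
outer loop
vertex -1.237 -2.234 -1.379
vertex -1.334 -4.261 -1.34
vertex -2.041 -3.631 -1.919
endloop
endfacet
facet normal 0.609 -0.044 -0.792
outer loop
vertex -0.53 -2.864 -0.8
vertex -1.334 -4.261 -1.34
vertex -1.237 -2.234 -1.379
endloop
endfacet

endsolid


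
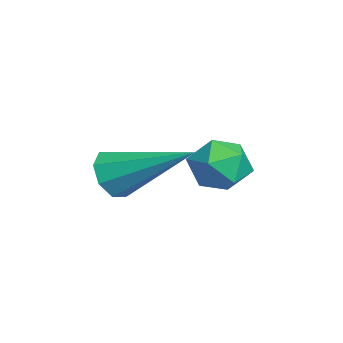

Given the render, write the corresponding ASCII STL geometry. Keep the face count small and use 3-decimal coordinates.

solid 
facet normal -0.405 -0.787 -0.465
outer loop
vertex 3.431 -3.155 -2.171
vertex 3.112 -2.73 -2.612
vertex 3.722 -3.052 -2.599
endloop
endfacet
facet normal 0.814 -0.338 0.472
outer loop
vertex 3.431 -3.155 -2.171
vertex 3.722 -3.052 -2.599
vertex 3.988 -1.03 -1.608
endloop
endfacet
facet normal -0.406 -0.787 -0.464
outer loop
vertex 3.722 -3.052 -2.599
vertex 3.112 -2.73 -2.612
vertex 3.656 -2.761 -3.035
endloop
endfacet
facet normal 0.983 -0.042 -0.177
outer loop
vertex 3.722 -3.052 -2.599
vertex 3.656 -2.761 -3.035
vertex 3.988 -1.03 -1.608
endloop
endfacet
facet normal -0.407 -0.786 -0.465
outer loop
vertex 3.656 -2.761 -3.035
vertex 3.112 -2.73 -2.612
vertex 3.272 -2.451 -3.223
endloop
endfacet
facet normal 0.646 0.408 -0.645
outer loop
vertex 3.656 -2.761 -3.035
vertex 3.272 -2.451 -3.223
vertex 3.988 -1.03 -1.608
endloop
endfacet
facet normal -0.405 -0.787 -0.465
outer loop
vertex 3.272 -2.451 -3.223
vertex 3.112 -2.73 -2.612
vertex 2.793 -2.305 -3.053
endloop
endfacet
facet normal -0.005 0.752 -0.659
outer loop
vertex 3.272 -2.451 -3.223
vertex 2.793 -2.305 -3.053
vertex 3.988 -1.03 -1.608
endloop
endfacet
facet normal -0.405 -0.787 -0.465
outer loop
vertex 2.793 -2.305 -3.053
vertex 3.112 -2.73 -2.612
vertex 2.502 -2.408 -2.625
endloop
endfacet
facet normal -0.584 0.784 -0.209
outer loop
vertex 2.793 -2.305 -3.053
vertex 2.502 -2.408 -2.625
vertex 3.988 -1.03 -1.608
endloop
endfacet
facet normal -0.406 -0.787 -0.464
outer loop
vertex 2.502 -2.408 -2.625
vertex 3.112 -2.73 -2.612
vertex 2.568 -2.699 -2.189
endloop
endfacet
facet normal -0.754 0.488 0.440
outer loop
vertex 2.502 -2.408 -2.625
vertex 2.568 -2.699 -2.189
vertex 3.988 -1.03 -1.608
endloop
endfacet
facet normal -0.407 -0.786 -0.465
outer loop
vertex 2.568 -2.699 -2.189
vertex 3.112 -2.73 -2.612
vertex 2.952 -3.009 -2.001
endloop
endfacet
facet normal -0.415 0.037 0.909
outer loop
vertex 2.568 -2.699 -2.189
vertex 2.952 -3.009 -2.001
vertex 3.988 -1.03 -1.608
endloop
endfacet
facet normal -0.405 -0.787 -0.465
outer loop
vertex 2.952 -3.009 -2.001
vertex 3.112 -2.73 -2.612
vertex 3.431 -3.155 -2.171
endloop
endfacet
facet normal 0.234 -0.306 0.923
outer loop
vertex 2.952 -3.009 -2.001
vertex 3.431 -3.155 -2.171
vertex 3.988 -1.03 -1.608
endloop
endfacet
facet normal -0.535 0.844 -0.041
outer loop
vertex 1.13 0.556 -3.518
vertex 0.435 0.108 -3.671
vertex 0.655 0.286 -2.879
endloop
endfacet
facet normal 0.020 0.915 0.402
outer loop
vertex 1.13 0.556 -3.518
vertex 0.655 0.286 -2.879
vertex 1.494 0.244 -2.826
endloop
endfacet
facet normal 0.616 0.787 0.031
outer loop
vertex 1.13 0.556 -3.518
vertex 1.494 0.244 -2.826
vertex 1.792 0.041 -3.586
endloop
endfacet
facet normal 0.429 0.636 -0.641
outer loop
vertex 1.13 0.556 -3.518
vertex 1.792 0.041 -3.586
vertex 1.137 -0.043 -4.108
endloop
endfacet
facet normal -0.282 0.672 -0.685
outer loop
vertex 1.13 0.556 -3.518
vertex 1.137 -0.043 -4.108
vertex 0.435 0.108 -3.671
endloop
endfacet
facet normal -0.037 0.415 0.909
outer loop
vertex 1.494 0.244 -2.826
vertex 0.655 0.286 -2.879
vertex 1.023 -0.397 -2.552
endloop
endfacet
facet normal -0.934 0.301 0.192
outer loop
vertex 0.655 0.286 -2.879
vertex 0.435 0.108 -3.671
vertex 0.368 -0.481 -3.074
endloop
endfacet
facet normal -0.525 0.022 -0.851
outer loop
vertex 0.435 0.108 -3.671
vertex 1.137 -0.043 -4.108
vertex 0.666 -0.684 -3.834
endloop
endfacet
facet normal 0.626 -0.036 -0.779
outer loop
vertex 1.137 -0.043 -4.108
vertex 1.792 0.041 -3.586
vertex 1.505 -0.726 -3.781
endloop
endfacet
facet normal 0.928 0.207 0.309
outer loop
vertex 1.792 0.041 -3.586
vertex 1.494 0.244 -2.826
vertex 1.725 -0.548 -2.989
endloop
endfacet
facet normal -0.429 -0.636 0.641
outer loop
vertex 1.03 -0.996 -3.142
vertex 1.023 -0.397 -2.552
vertex 0.368 -0.481 -3.074
endloop
endfacet
facet normal -0.616 -0.787 -0.031
outer loop
vertex 1.03 -0.996 -3.142
vertex 0.368 -0.481 -3.074
vertex 0.666 -0.684 -3.834
endloop
endfacet
facet normal -0.020 -0.915 -0.402
outer loop
vertex 1.03 -0.996 -3.142
vertex 0.666 -0.684 -3.834
vertex 1.505 -0.726 -3.781
endloop
endfacet
facet normal 0.535 -0.844 0.041
outer loop
vertex 1.03 -0.996 -3.142
vertex 1.505 -0.726 -3.781
vertex 1.725 -0.548 -2.989
endloop
endfacet
facet normal 0.282 -0.672 0.685
outer loop
vertex 1.03 -0.996 -3.142
vertex 1.725 -0.548 -2.989
vertex 1.023 -0.397 -2.552
endloop
endfacet
facet normal -0.626 0.036 0.779
outer loop
vertex 0.368 -0.481 -3.074
vertex 1.023 -0.397 -2.552
vertex 0.655 0.286 -2.879
endloop
endfacet
facet normal -0.928 -0.207 -0.309
outer loop
vertex 0.666 -0.684 -3.834
vertex 0.368 -0.481 -3.074
vertex 0.435 0.108 -3.671
endloop
endfacet
facet normal 0.037 -0.415 -0.909
outer loop
vertex 1.505 -0.726 -3.781
vertex 0.666 -0.684 -3.834
vertex 1.137 -0.043 -4.108
endloop
endfacet
facet normal 0.934 -0.301 -0.192
outer loop
vertex 1.725 -0.548 -2.989
vertex 1.505 -0.726 -3.781
vertex 1.792 0.041 -3.586
endloop
endfacet
facet normal 0.525 -0.022 0.851
outer loop
vertex 1.023 -0.397 -2.552
vertex 1.725 -0.548 -2.989
vertex 1.494 0.244 -2.826
endloop
endfacet

endsolid


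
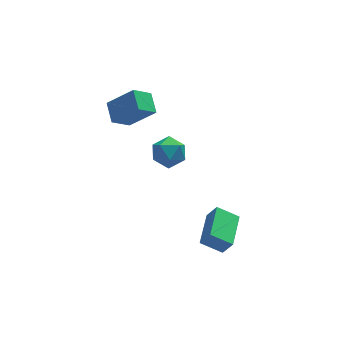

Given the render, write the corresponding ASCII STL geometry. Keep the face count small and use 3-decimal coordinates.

solid 
facet normal -0.909 0.098 0.404
outer loop
vertex -0.75 2.054 -1.874
vertex -0.304 2.284 -0.926
vertex -0.527 3.071 -1.619
endloop
endfacet
facet normal -0.918 0.273 -0.288
outer loop
vertex -0.75 2.054 -1.874
vertex -0.527 3.071 -1.619
vertex -0.324 2.71 -2.608
endloop
endfacet
facet normal -0.692 -0.291 -0.661
outer loop
vertex -0.75 2.054 -1.874
vertex -0.324 2.71 -2.608
vertex 0.023 1.698 -2.526
endloop
endfacet
facet normal -0.544 -0.815 -0.199
outer loop
vertex -0.75 2.054 -1.874
vertex 0.023 1.698 -2.526
vertex 0.036 1.435 -1.486
endloop
endfacet
facet normal -0.678 -0.574 0.458
outer loop
vertex -0.75 2.054 -1.874
vertex 0.036 1.435 -1.486
vertex -0.304 2.284 -0.926
endloop
endfacet
facet normal -0.452 0.804 -0.386
outer loop
vertex -0.324 2.71 -2.608
vertex -0.527 3.071 -1.619
vertex 0.384 3.345 -2.114
endloop
endfacet
facet normal -0.438 0.521 0.733
outer loop
vertex -0.527 3.071 -1.619
vertex -0.304 2.284 -0.926
vertex 0.397 3.082 -1.074
endloop
endfacet
facet normal -0.064 -0.567 0.821
outer loop
vertex -0.304 2.284 -0.926
vertex 0.036 1.435 -1.486
vertex 0.744 2.07 -0.992
endloop
endfacet
facet normal 0.155 -0.957 -0.244
outer loop
vertex 0.036 1.435 -1.486
vertex 0.023 1.698 -2.526
vertex 0.947 1.709 -1.981
endloop
endfacet
facet normal -0.085 -0.109 -0.990
outer loop
vertex 0.023 1.698 -2.526
vertex -0.324 2.71 -2.608
vertex 0.724 2.496 -2.674
endloop
endfacet
facet normal 0.544 0.815 0.199
outer loop
vertex 1.17 2.726 -1.726
vertex 0.384 3.345 -2.114
vertex 0.397 3.082 -1.074
endloop
endfacet
facet normal 0.692 0.291 0.661
outer loop
vertex 1.17 2.726 -1.726
vertex 0.397 3.082 -1.074
vertex 0.744 2.07 -0.992
endloop
endfacet
facet normal 0.918 -0.273 0.288
outer loop
vertex 1.17 2.726 -1.726
vertex 0.744 2.07 -0.992
vertex 0.947 1.709 -1.981
endloop
endfacet
facet normal 0.909 -0.098 -0.404
outer loop
vertex 1.17 2.726 -1.726
vertex 0.947 1.709 -1.981
vertex 0.724 2.496 -2.674
endloop
endfacet
facet normal 0.678 0.574 -0.458
outer loop
vertex 1.17 2.726 -1.726
vertex 0.724 2.496 -2.674
vertex 0.384 3.345 -2.114
endloop
endfacet
facet normal -0.155 0.957 0.244
outer loop
vertex 0.397 3.082 -1.074
vertex 0.384 3.345 -2.114
vertex -0.527 3.071 -1.619
endloop
endfacet
facet normal 0.085 0.109 0.990
outer loop
vertex 0.744 2.07 -0.992
vertex 0.397 3.082 -1.074
vertex -0.304 2.284 -0.926
endloop
endfacet
facet normal 0.452 -0.804 0.386
outer loop
vertex 0.947 1.709 -1.981
vertex 0.744 2.07 -0.992
vertex 0.036 1.435 -1.486
endloop
endfacet
facet normal 0.438 -0.521 -0.733
outer loop
vertex 0.724 2.496 -2.674
vertex 0.947 1.709 -1.981
vertex 0.023 1.698 -2.526
endloop
endfacet
facet normal 0.064 0.567 -0.821
outer loop
vertex 0.384 3.345 -2.114
vertex 0.724 2.496 -2.674
vertex -0.324 2.71 -2.608
endloop
endfacet
facet normal -0.674 0.279 -0.684
outer loop
vertex -2.894 3.567 2.245
vertex -1.86 3.913 1.366
vertex -2.902 2.342 1.753
endloop
endfacet
facet normal -0.738 -0.247 0.627
outer loop
vertex -1.56 1.787 3.114
vertex -2.894 3.567 2.245
vertex -2.902 2.342 1.753
endloop
endfacet
facet normal -0.674 0.279 -0.684
outer loop
vertex -2.902 2.342 1.753
vertex -1.86 3.913 1.366
vertex -1.868 2.688 0.875
endloop
endfacet
facet normal -0.006 -0.928 -0.373
outer loop
vertex -1.868 2.688 0.875
vertex -1.56 1.787 3.114
vertex -2.902 2.342 1.753
endloop
endfacet
facet normal 0.006 0.928 0.372
outer loop
vertex -2.894 3.567 2.245
vertex -0.518 3.358 2.727
vertex -1.86 3.913 1.366
endloop
endfacet
facet normal -0.738 -0.247 0.628
outer loop
vertex -1.552 3.012 3.605
vertex -2.894 3.567 2.245
vertex -1.56 1.787 3.114
endloop
endfacet
facet normal 0.006 0.928 0.373
outer loop
vertex -1.552 3.012 3.605
vertex -0.518 3.358 2.727
vertex -2.894 3.567 2.245
endloop
endfacet
facet normal 0.738 0.247 -0.628
outer loop
vertex -1.86 3.913 1.366
vertex -0.518 3.358 2.727
vertex -1.868 2.688 0.875
endloop
endfacet
facet normal -0.006 -0.928 -0.373
outer loop
vertex -0.526 2.133 2.235
vertex -1.56 1.787 3.114
vertex -1.868 2.688 0.875
endloop
endfacet
facet normal 0.738 0.247 -0.628
outer loop
vertex -1.868 2.688 0.875
vertex -0.518 3.358 2.727
vertex -0.526 2.133 2.235
endloop
endfacet
facet normal 0.674 -0.278 0.684
outer loop
vertex -0.526 2.133 2.235
vertex -1.552 3.012 3.605
vertex -1.56 1.787 3.114
endloop
endfacet
facet normal 0.674 -0.279 0.684
outer loop
vertex -0.518 3.358 2.727
vertex -1.552 3.012 3.605
vertex -0.526 2.133 2.235
endloop
endfacet
facet normal -0.802 0.331 0.497
outer loop
vertex 0.709 -4.419 -2.13
vertex 1.587 -2.505 -1.989
vertex 0.246 -4.137 -3.065
endloop
endfacet
facet normal -0.417 -0.907 -0.067
outer loop
vertex 1.353 -4.595 -3.751
vertex 0.709 -4.419 -2.13
vertex 0.246 -4.137 -3.065
endloop
endfacet
facet normal -0.802 0.332 0.497
outer loop
vertex 0.246 -4.137 -3.065
vertex 1.587 -2.505 -1.989
vertex 1.124 -2.224 -2.924
endloop
endfacet
facet normal -0.428 0.260 -0.865
outer loop
vertex 1.124 -2.224 -2.924
vertex 1.353 -4.595 -3.751
vertex 0.246 -4.137 -3.065
endloop
endfacet
facet normal 0.428 -0.260 0.865
outer loop
vertex 0.709 -4.419 -2.13
vertex 2.694 -2.963 -2.675
vertex 1.587 -2.505 -1.989
endloop
endfacet
facet normal -0.416 -0.907 -0.067
outer loop
vertex 1.816 -4.876 -2.816
vertex 0.709 -4.419 -2.13
vertex 1.353 -4.595 -3.751
endloop
endfacet
facet normal 0.429 -0.260 0.865
outer loop
vertex 1.816 -4.876 -2.816
vertex 2.694 -2.963 -2.675
vertex 0.709 -4.419 -2.13
endloop
endfacet
facet normal 0.416 0.907 0.066
outer loop
vertex 1.587 -2.505 -1.989
vertex 2.694 -2.963 -2.675
vertex 1.124 -2.224 -2.924
endloop
endfacet
facet normal -0.429 0.260 -0.865
outer loop
vertex 2.231 -2.681 -3.61
vertex 1.353 -4.595 -3.751
vertex 1.124 -2.224 -2.924
endloop
endfacet
facet normal 0.416 0.907 0.067
outer loop
vertex 1.124 -2.224 -2.924
vertex 2.694 -2.963 -2.675
vertex 2.231 -2.681 -3.61
endloop
endfacet
facet normal 0.802 -0.331 -0.497
outer loop
vertex 2.231 -2.681 -3.61
vertex 1.816 -4.876 -2.816
vertex 1.353 -4.595 -3.751
endloop
endfacet
facet normal 0.802 -0.331 -0.497
outer loop
vertex 2.694 -2.963 -2.675
vertex 1.816 -4.876 -2.816
vertex 2.231 -2.681 -3.61
endloop
endfacet

endsolid


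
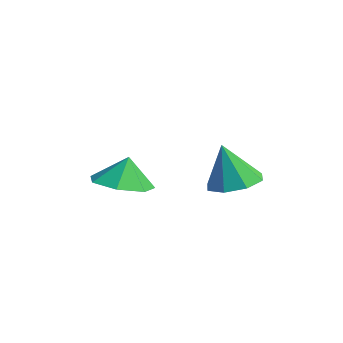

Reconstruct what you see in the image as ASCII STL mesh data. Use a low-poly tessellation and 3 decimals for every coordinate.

solid 
facet normal 0.108 0.232 -0.967
outer loop
vertex 3.631 3.18 -0.762
vertex 2.689 3.262 -0.848
vertex 3.397 3.855 -0.626
endloop
endfacet
facet normal 0.780 0.148 0.608
outer loop
vertex 3.631 3.18 -0.762
vertex 3.397 3.855 -0.626
vertex 2.511 2.878 0.748
endloop
endfacet
facet normal 0.108 0.233 -0.967
outer loop
vertex 3.397 3.855 -0.626
vertex 2.689 3.262 -0.848
vertex 2.747 4.182 -0.62
endloop
endfacet
facet normal 0.335 0.653 0.680
outer loop
vertex 3.397 3.855 -0.626
vertex 2.747 4.182 -0.62
vertex 2.511 2.878 0.748
endloop
endfacet
facet normal 0.107 0.233 -0.967
outer loop
vertex 2.747 4.182 -0.62
vertex 2.689 3.262 -0.848
vertex 2.064 3.97 -0.747
endloop
endfacet
facet normal -0.336 0.710 0.619
outer loop
vertex 2.747 4.182 -0.62
vertex 2.064 3.97 -0.747
vertex 2.511 2.878 0.748
endloop
endfacet
facet normal 0.107 0.232 -0.967
outer loop
vertex 2.064 3.97 -0.747
vertex 2.689 3.262 -0.848
vertex 1.746 3.343 -0.933
endloop
endfacet
facet normal -0.839 0.289 0.462
outer loop
vertex 2.064 3.97 -0.747
vertex 1.746 3.343 -0.933
vertex 2.511 2.878 0.748
endloop
endfacet
facet normal 0.107 0.232 -0.967
outer loop
vertex 1.746 3.343 -0.933
vertex 2.689 3.262 -0.848
vertex 1.981 2.668 -1.069
endloop
endfacet
facet normal -0.881 -0.367 0.299
outer loop
vertex 1.746 3.343 -0.933
vertex 1.981 2.668 -1.069
vertex 2.511 2.878 0.748
endloop
endfacet
facet normal 0.108 0.231 -0.967
outer loop
vertex 1.981 2.668 -1.069
vertex 2.689 3.262 -0.848
vertex 2.63 2.341 -1.075
endloop
endfacet
facet normal -0.436 -0.870 0.228
outer loop
vertex 1.981 2.668 -1.069
vertex 2.63 2.341 -1.075
vertex 2.511 2.878 0.748
endloop
endfacet
facet normal 0.108 0.231 -0.967
outer loop
vertex 2.63 2.341 -1.075
vertex 2.689 3.262 -0.848
vertex 3.314 2.553 -0.948
endloop
endfacet
facet normal 0.234 -0.928 0.289
outer loop
vertex 2.63 2.341 -1.075
vertex 3.314 2.553 -0.948
vertex 2.511 2.878 0.748
endloop
endfacet
facet normal 0.108 0.232 -0.967
outer loop
vertex 3.314 2.553 -0.948
vertex 2.689 3.262 -0.848
vertex 3.631 3.18 -0.762
endloop
endfacet
facet normal 0.738 -0.506 0.446
outer loop
vertex 3.314 2.553 -0.948
vertex 3.631 3.18 -0.762
vertex 2.511 2.878 0.748
endloop
endfacet
facet normal 0.017 -0.234 -0.972
outer loop
vertex 2.21 -0.55 -0.667
vertex 1.329 0.02 -0.82
vertex 2.34 0.336 -0.878
endloop
endfacet
facet normal 0.740 0.051 0.671
outer loop
vertex 2.21 -0.55 -0.667
vertex 2.34 0.336 -0.878
vertex 1.311 0.28 0.26
endloop
endfacet
facet normal 0.017 -0.234 -0.972
outer loop
vertex 2.34 0.336 -0.878
vertex 1.329 0.02 -0.82
vertex 1.709 0.984 -1.045
endloop
endfacet
facet normal 0.540 0.661 0.521
outer loop
vertex 2.34 0.336 -0.878
vertex 1.709 0.984 -1.045
vertex 1.311 0.28 0.26
endloop
endfacet
facet normal 0.016 -0.233 -0.972
outer loop
vertex 1.709 0.984 -1.045
vertex 1.329 0.02 -0.82
vertex 0.792 0.907 -1.042
endloop
endfacet
facet normal -0.073 0.887 0.456
outer loop
vertex 1.709 0.984 -1.045
vertex 0.792 0.907 -1.042
vertex 1.311 0.28 0.26
endloop
endfacet
facet normal 0.017 -0.233 -0.972
outer loop
vertex 0.792 0.907 -1.042
vertex 1.329 0.02 -0.82
vertex 0.28 0.162 -0.872
endloop
endfacet
facet normal -0.641 0.560 0.525
outer loop
vertex 0.792 0.907 -1.042
vertex 0.28 0.162 -0.872
vertex 1.311 0.28 0.26
endloop
endfacet
facet normal 0.016 -0.234 -0.972
outer loop
vertex 0.28 0.162 -0.872
vertex 1.329 0.02 -0.82
vertex 0.558 -0.69 -0.662
endloop
endfacet
facet normal -0.734 -0.073 0.676
outer loop
vertex 0.28 0.162 -0.872
vertex 0.558 -0.69 -0.662
vertex 1.311 0.28 0.26
endloop
endfacet
facet normal 0.017 -0.234 -0.972
outer loop
vertex 0.558 -0.69 -0.662
vertex 1.329 0.02 -0.82
vertex 1.417 -1.006 -0.571
endloop
endfacet
facet normal -0.282 -0.537 0.795
outer loop
vertex 0.558 -0.69 -0.662
vertex 1.417 -1.006 -0.571
vertex 1.311 0.28 0.26
endloop
endfacet
facet normal 0.017 -0.234 -0.972
outer loop
vertex 1.417 -1.006 -0.571
vertex 1.329 0.02 -0.82
vertex 2.21 -0.55 -0.667
endloop
endfacet
facet normal 0.373 -0.482 0.793
outer loop
vertex 1.417 -1.006 -0.571
vertex 2.21 -0.55 -0.667
vertex 1.311 0.28 0.26
endloop
endfacet

endsolid


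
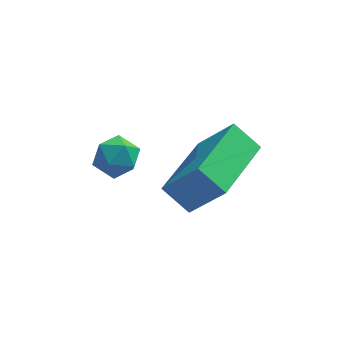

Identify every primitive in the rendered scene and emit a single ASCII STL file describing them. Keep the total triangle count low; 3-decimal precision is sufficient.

solid 
facet normal -0.102 0.994 0.037
outer loop
vertex -0.853 3.932 -0.447
vertex -1.483 3.859 -0.221
vertex -0.971 3.895 0.215
endloop
endfacet
facet normal 0.576 0.804 0.148
outer loop
vertex -0.853 3.932 -0.447
vertex -0.971 3.895 0.215
vertex -0.447 3.569 -0.053
endloop
endfacet
facet normal 0.797 0.433 -0.422
outer loop
vertex -0.853 3.932 -0.447
vertex -0.447 3.569 -0.053
vertex -0.635 3.33 -0.653
endloop
endfacet
facet normal 0.254 0.394 -0.883
outer loop
vertex -0.853 3.932 -0.447
vertex -0.635 3.33 -0.653
vertex -1.275 3.51 -0.757
endloop
endfacet
facet normal -0.301 0.742 -0.600
outer loop
vertex -0.853 3.932 -0.447
vertex -1.275 3.51 -0.757
vertex -1.483 3.859 -0.221
endloop
endfacet
facet normal 0.595 0.370 0.714
outer loop
vertex -0.447 3.569 -0.053
vertex -0.971 3.895 0.215
vertex -0.825 3.27 0.417
endloop
endfacet
facet normal -0.504 0.677 0.536
outer loop
vertex -0.971 3.895 0.215
vertex -1.483 3.859 -0.221
vertex -1.465 3.45 0.313
endloop
endfacet
facet normal -0.827 0.267 -0.495
outer loop
vertex -1.483 3.859 -0.221
vertex -1.275 3.51 -0.757
vertex -1.653 3.211 -0.287
endloop
endfacet
facet normal 0.073 -0.291 -0.954
outer loop
vertex -1.275 3.51 -0.757
vertex -0.635 3.33 -0.653
vertex -1.129 2.885 -0.555
endloop
endfacet
facet normal 0.951 -0.228 -0.207
outer loop
vertex -0.635 3.33 -0.653
vertex -0.447 3.569 -0.053
vertex -0.617 2.921 -0.119
endloop
endfacet
facet normal -0.254 -0.394 0.883
outer loop
vertex -1.247 2.848 0.107
vertex -0.825 3.27 0.417
vertex -1.465 3.45 0.313
endloop
endfacet
facet normal -0.797 -0.433 0.422
outer loop
vertex -1.247 2.848 0.107
vertex -1.465 3.45 0.313
vertex -1.653 3.211 -0.287
endloop
endfacet
facet normal -0.576 -0.804 -0.148
outer loop
vertex -1.247 2.848 0.107
vertex -1.653 3.211 -0.287
vertex -1.129 2.885 -0.555
endloop
endfacet
facet normal 0.102 -0.994 -0.037
outer loop
vertex -1.247 2.848 0.107
vertex -1.129 2.885 -0.555
vertex -0.617 2.921 -0.119
endloop
endfacet
facet normal 0.301 -0.742 0.600
outer loop
vertex -1.247 2.848 0.107
vertex -0.617 2.921 -0.119
vertex -0.825 3.27 0.417
endloop
endfacet
facet normal -0.073 0.291 0.954
outer loop
vertex -1.465 3.45 0.313
vertex -0.825 3.27 0.417
vertex -0.971 3.895 0.215
endloop
endfacet
facet normal -0.951 0.228 0.207
outer loop
vertex -1.653 3.211 -0.287
vertex -1.465 3.45 0.313
vertex -1.483 3.859 -0.221
endloop
endfacet
facet normal -0.595 -0.370 -0.714
outer loop
vertex -1.129 2.885 -0.555
vertex -1.653 3.211 -0.287
vertex -1.275 3.51 -0.757
endloop
endfacet
facet normal 0.504 -0.677 -0.536
outer loop
vertex -0.617 2.921 -0.119
vertex -1.129 2.885 -0.555
vertex -0.635 3.33 -0.653
endloop
endfacet
facet normal 0.827 -0.267 0.495
outer loop
vertex -0.825 3.27 0.417
vertex -0.617 2.921 -0.119
vertex -0.447 3.569 -0.053
endloop
endfacet
facet normal -0.669 0.417 0.616
outer loop
vertex 0.791 0.451 2.396
vertex 1.766 2.258 2.232
vertex -0.035 0.794 1.267
endloop
endfacet
facet normal -0.473 -0.877 0.080
outer loop
vertex 0.594 0.402 0.688
vertex 0.791 0.451 2.396
vertex -0.035 0.794 1.267
endloop
endfacet
facet normal -0.669 0.417 0.616
outer loop
vertex -0.035 0.794 1.267
vertex 1.766 2.258 2.232
vertex 0.94 2.601 1.103
endloop
endfacet
facet normal -0.573 0.238 -0.784
outer loop
vertex 0.94 2.601 1.103
vertex 0.594 0.402 0.688
vertex -0.035 0.794 1.267
endloop
endfacet
facet normal 0.573 -0.238 0.784
outer loop
vertex 0.791 0.451 2.396
vertex 2.395 1.866 1.653
vertex 1.766 2.258 2.232
endloop
endfacet
facet normal -0.473 -0.877 0.080
outer loop
vertex 1.42 0.059 1.817
vertex 0.791 0.451 2.396
vertex 0.594 0.402 0.688
endloop
endfacet
facet normal 0.573 -0.238 0.784
outer loop
vertex 1.42 0.059 1.817
vertex 2.395 1.866 1.653
vertex 0.791 0.451 2.396
endloop
endfacet
facet normal 0.473 0.877 -0.080
outer loop
vertex 1.766 2.258 2.232
vertex 2.395 1.866 1.653
vertex 0.94 2.601 1.103
endloop
endfacet
facet normal -0.573 0.238 -0.784
outer loop
vertex 1.569 2.209 0.524
vertex 0.594 0.402 0.688
vertex 0.94 2.601 1.103
endloop
endfacet
facet normal 0.473 0.877 -0.080
outer loop
vertex 0.94 2.601 1.103
vertex 2.395 1.866 1.653
vertex 1.569 2.209 0.524
endloop
endfacet
facet normal 0.669 -0.417 -0.616
outer loop
vertex 1.569 2.209 0.524
vertex 1.42 0.059 1.817
vertex 0.594 0.402 0.688
endloop
endfacet
facet normal 0.669 -0.417 -0.616
outer loop
vertex 2.395 1.866 1.653
vertex 1.42 0.059 1.817
vertex 1.569 2.209 0.524
endloop
endfacet

endsolid


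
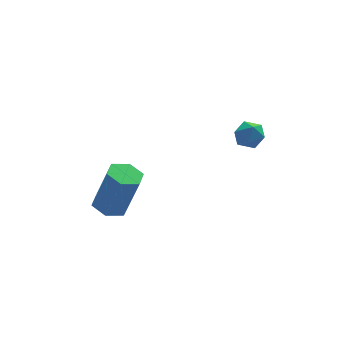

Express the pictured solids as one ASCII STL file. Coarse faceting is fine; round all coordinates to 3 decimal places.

solid 
facet normal -0.362 0.102 0.927
outer loop
vertex 0.811 -1.484 0.641
vertex 0.353 -1.961 0.515
vertex 0.954 -2.129 0.768
endloop
endfacet
facet normal 0.337 0.253 0.907
outer loop
vertex 0.811 -1.484 0.641
vertex 0.954 -2.129 0.768
vertex 1.417 -1.731 0.485
endloop
endfacet
facet normal 0.434 0.785 0.442
outer loop
vertex 0.811 -1.484 0.641
vertex 1.417 -1.731 0.485
vertex 1.103 -1.317 0.058
endloop
endfacet
facet normal -0.203 0.964 0.174
outer loop
vertex 0.811 -1.484 0.641
vertex 1.103 -1.317 0.058
vertex 0.445 -1.459 0.076
endloop
endfacet
facet normal -0.694 0.542 0.474
outer loop
vertex 0.811 -1.484 0.641
vertex 0.445 -1.459 0.076
vertex 0.353 -1.961 0.515
endloop
endfacet
facet normal 0.679 -0.320 0.661
outer loop
vertex 1.417 -1.731 0.485
vertex 0.954 -2.129 0.768
vertex 1.335 -2.361 0.264
endloop
endfacet
facet normal -0.449 -0.566 0.691
outer loop
vertex 0.954 -2.129 0.768
vertex 0.353 -1.961 0.515
vertex 0.677 -2.503 0.282
endloop
endfacet
facet normal -0.989 0.144 -0.043
outer loop
vertex 0.353 -1.961 0.515
vertex 0.445 -1.459 0.076
vertex 0.363 -2.089 -0.145
endloop
endfacet
facet normal -0.193 0.828 -0.527
outer loop
vertex 0.445 -1.459 0.076
vertex 1.103 -1.317 0.058
vertex 0.826 -1.691 -0.428
endloop
endfacet
facet normal 0.837 0.540 -0.092
outer loop
vertex 1.103 -1.317 0.058
vertex 1.417 -1.731 0.485
vertex 1.427 -1.859 -0.175
endloop
endfacet
facet normal 0.203 -0.964 -0.174
outer loop
vertex 0.969 -2.336 -0.301
vertex 1.335 -2.361 0.264
vertex 0.677 -2.503 0.282
endloop
endfacet
facet normal -0.434 -0.785 -0.442
outer loop
vertex 0.969 -2.336 -0.301
vertex 0.677 -2.503 0.282
vertex 0.363 -2.089 -0.145
endloop
endfacet
facet normal -0.337 -0.253 -0.907
outer loop
vertex 0.969 -2.336 -0.301
vertex 0.363 -2.089 -0.145
vertex 0.826 -1.691 -0.428
endloop
endfacet
facet normal 0.362 -0.102 -0.927
outer loop
vertex 0.969 -2.336 -0.301
vertex 0.826 -1.691 -0.428
vertex 1.427 -1.859 -0.175
endloop
endfacet
facet normal 0.694 -0.542 -0.474
outer loop
vertex 0.969 -2.336 -0.301
vertex 1.427 -1.859 -0.175
vertex 1.335 -2.361 0.264
endloop
endfacet
facet normal 0.193 -0.828 0.527
outer loop
vertex 0.677 -2.503 0.282
vertex 1.335 -2.361 0.264
vertex 0.954 -2.129 0.768
endloop
endfacet
facet normal -0.837 -0.540 0.092
outer loop
vertex 0.363 -2.089 -0.145
vertex 0.677 -2.503 0.282
vertex 0.353 -1.961 0.515
endloop
endfacet
facet normal -0.679 0.320 -0.661
outer loop
vertex 0.826 -1.691 -0.428
vertex 0.363 -2.089 -0.145
vertex 0.445 -1.459 0.076
endloop
endfacet
facet normal 0.449 0.566 -0.691
outer loop
vertex 1.427 -1.859 -0.175
vertex 0.826 -1.691 -0.428
vertex 1.103 -1.317 0.058
endloop
endfacet
facet normal 0.989 -0.144 0.043
outer loop
vertex 1.335 -2.361 0.264
vertex 1.427 -1.859 -0.175
vertex 1.417 -1.731 0.485
endloop
endfacet
facet normal -0.279 0.125 -0.952
outer loop
vertex -3.455 -0.411 -4.188
vertex -4.185 -0.462 -3.981
vertex -3.84 0.215 -3.993
endloop
endfacet
facet normal 0.816 0.554 -0.166
outer loop
vertex -3.455 -0.411 -4.188
vertex -3.84 0.215 -3.993
vertex -2.886 -0.667 -2.246
endloop
endfacet
facet normal 0.816 0.553 -0.167
outer loop
vertex -2.886 -0.667 -2.246
vertex -3.84 0.215 -3.993
vertex -3.27 -0.041 -2.051
endloop
endfacet
facet normal 0.279 -0.125 0.952
outer loop
vertex -2.886 -0.667 -2.246
vertex -3.27 -0.041 -2.051
vertex -3.615 -0.718 -2.039
endloop
endfacet
facet normal -0.279 0.125 -0.952
outer loop
vertex -3.84 0.215 -3.993
vertex -4.185 -0.462 -3.981
vertex -4.569 0.164 -3.786
endloop
endfacet
facet normal -0.030 0.990 0.139
outer loop
vertex -3.84 0.215 -3.993
vertex -4.569 0.164 -3.786
vertex -3.27 -0.041 -2.051
endloop
endfacet
facet normal -0.030 0.990 0.139
outer loop
vertex -3.27 -0.041 -2.051
vertex -4.569 0.164 -3.786
vertex -4.0 -0.092 -1.844
endloop
endfacet
facet normal 0.279 -0.125 0.952
outer loop
vertex -3.27 -0.041 -2.051
vertex -4.0 -0.092 -1.844
vertex -3.615 -0.718 -2.039
endloop
endfacet
facet normal -0.279 0.125 -0.952
outer loop
vertex -4.569 0.164 -3.786
vertex -4.185 -0.462 -3.981
vertex -4.914 -0.513 -3.774
endloop
endfacet
facet normal -0.846 0.437 0.305
outer loop
vertex -4.569 0.164 -3.786
vertex -4.914 -0.513 -3.774
vertex -4.0 -0.092 -1.844
endloop
endfacet
facet normal -0.846 0.437 0.305
outer loop
vertex -4.0 -0.092 -1.844
vertex -4.914 -0.513 -3.774
vertex -4.345 -0.769 -1.832
endloop
endfacet
facet normal 0.279 -0.125 0.952
outer loop
vertex -4.0 -0.092 -1.844
vertex -4.345 -0.769 -1.832
vertex -3.615 -0.718 -2.039
endloop
endfacet
facet normal -0.279 0.125 -0.952
outer loop
vertex -4.914 -0.513 -3.774
vertex -4.185 -0.462 -3.981
vertex -4.53 -1.139 -3.969
endloop
endfacet
facet normal -0.817 -0.553 0.166
outer loop
vertex -4.914 -0.513 -3.774
vertex -4.53 -1.139 -3.969
vertex -4.345 -0.769 -1.832
endloop
endfacet
facet normal -0.816 -0.554 0.166
outer loop
vertex -4.345 -0.769 -1.832
vertex -4.53 -1.139 -3.969
vertex -3.96 -1.395 -2.027
endloop
endfacet
facet normal 0.279 -0.125 0.952
outer loop
vertex -4.345 -0.769 -1.832
vertex -3.96 -1.395 -2.027
vertex -3.615 -0.718 -2.039
endloop
endfacet
facet normal -0.279 0.125 -0.952
outer loop
vertex -4.53 -1.139 -3.969
vertex -4.185 -0.462 -3.981
vertex -3.8 -1.088 -4.176
endloop
endfacet
facet normal 0.030 -0.990 -0.139
outer loop
vertex -4.53 -1.139 -3.969
vertex -3.8 -1.088 -4.176
vertex -3.96 -1.395 -2.027
endloop
endfacet
facet normal 0.030 -0.990 -0.139
outer loop
vertex -3.96 -1.395 -2.027
vertex -3.8 -1.088 -4.176
vertex -3.231 -1.344 -2.234
endloop
endfacet
facet normal 0.279 -0.125 0.952
outer loop
vertex -3.96 -1.395 -2.027
vertex -3.231 -1.344 -2.234
vertex -3.615 -0.718 -2.039
endloop
endfacet
facet normal -0.279 0.125 -0.952
outer loop
vertex -3.8 -1.088 -4.176
vertex -4.185 -0.462 -3.981
vertex -3.455 -0.411 -4.188
endloop
endfacet
facet normal 0.846 -0.437 -0.305
outer loop
vertex -3.8 -1.088 -4.176
vertex -3.455 -0.411 -4.188
vertex -3.231 -1.344 -2.234
endloop
endfacet
facet normal 0.846 -0.437 -0.305
outer loop
vertex -3.231 -1.344 -2.234
vertex -3.455 -0.411 -4.188
vertex -2.886 -0.667 -2.246
endloop
endfacet
facet normal 0.279 -0.125 0.952
outer loop
vertex -3.231 -1.344 -2.234
vertex -2.886 -0.667 -2.246
vertex -3.615 -0.718 -2.039
endloop
endfacet

endsolid


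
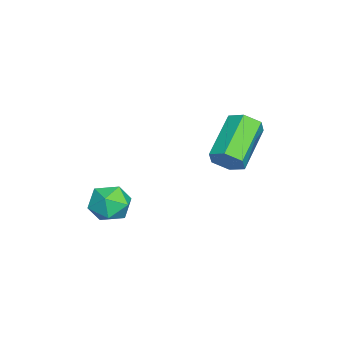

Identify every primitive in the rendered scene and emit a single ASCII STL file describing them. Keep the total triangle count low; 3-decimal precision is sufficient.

solid 
facet normal 0.035 0.980 -0.194
outer loop
vertex -1.682 1.002 -4.356
vertex -2.157 1.111 -3.891
vertex -1.507 1.122 -3.718
endloop
endfacet
facet normal 0.669 0.675 -0.311
outer loop
vertex -1.682 1.002 -4.356
vertex -1.507 1.122 -3.718
vertex -1.189 0.645 -4.07
endloop
endfacet
facet normal 0.580 0.162 -0.798
outer loop
vertex -1.682 1.002 -4.356
vertex -1.189 0.645 -4.07
vertex -1.643 0.339 -4.462
endloop
endfacet
facet normal -0.110 0.151 -0.982
outer loop
vertex -1.682 1.002 -4.356
vertex -1.643 0.339 -4.462
vertex -2.241 0.628 -4.351
endloop
endfacet
facet normal -0.445 0.657 -0.609
outer loop
vertex -1.682 1.002 -4.356
vertex -2.241 0.628 -4.351
vertex -2.157 1.111 -3.891
endloop
endfacet
facet normal 0.881 0.367 0.298
outer loop
vertex -1.189 0.645 -4.07
vertex -1.507 1.122 -3.718
vertex -1.359 0.532 -3.429
endloop
endfacet
facet normal -0.144 0.862 0.486
outer loop
vertex -1.507 1.122 -3.718
vertex -2.157 1.111 -3.891
vertex -1.957 0.821 -3.318
endloop
endfacet
facet normal -0.923 0.337 -0.185
outer loop
vertex -2.157 1.111 -3.891
vertex -2.241 0.628 -4.351
vertex -2.411 0.515 -3.71
endloop
endfacet
facet normal -0.380 -0.482 -0.790
outer loop
vertex -2.241 0.628 -4.351
vertex -1.643 0.339 -4.462
vertex -2.093 0.038 -4.062
endloop
endfacet
facet normal 0.737 -0.463 -0.492
outer loop
vertex -1.643 0.339 -4.462
vertex -1.189 0.645 -4.07
vertex -1.443 0.049 -3.889
endloop
endfacet
facet normal 0.110 -0.151 0.982
outer loop
vertex -1.918 0.158 -3.424
vertex -1.359 0.532 -3.429
vertex -1.957 0.821 -3.318
endloop
endfacet
facet normal -0.580 -0.162 0.798
outer loop
vertex -1.918 0.158 -3.424
vertex -1.957 0.821 -3.318
vertex -2.411 0.515 -3.71
endloop
endfacet
facet normal -0.669 -0.675 0.311
outer loop
vertex -1.918 0.158 -3.424
vertex -2.411 0.515 -3.71
vertex -2.093 0.038 -4.062
endloop
endfacet
facet normal -0.035 -0.980 0.194
outer loop
vertex -1.918 0.158 -3.424
vertex -2.093 0.038 -4.062
vertex -1.443 0.049 -3.889
endloop
endfacet
facet normal 0.445 -0.657 0.609
outer loop
vertex -1.918 0.158 -3.424
vertex -1.443 0.049 -3.889
vertex -1.359 0.532 -3.429
endloop
endfacet
facet normal 0.380 0.482 0.790
outer loop
vertex -1.957 0.821 -3.318
vertex -1.359 0.532 -3.429
vertex -1.507 1.122 -3.718
endloop
endfacet
facet normal -0.737 0.463 0.492
outer loop
vertex -2.411 0.515 -3.71
vertex -1.957 0.821 -3.318
vertex -2.157 1.111 -3.891
endloop
endfacet
facet normal -0.881 -0.367 -0.298
outer loop
vertex -2.093 0.038 -4.062
vertex -2.411 0.515 -3.71
vertex -2.241 0.628 -4.351
endloop
endfacet
facet normal 0.144 -0.862 -0.486
outer loop
vertex -1.443 0.049 -3.889
vertex -2.093 0.038 -4.062
vertex -1.643 0.339 -4.462
endloop
endfacet
facet normal 0.923 -0.337 0.185
outer loop
vertex -1.359 0.532 -3.429
vertex -1.443 0.049 -3.889
vertex -1.189 0.645 -4.07
endloop
endfacet
facet normal 0.832 -0.248 -0.496
outer loop
vertex -2.057 4.069 -2.144
vertex -2.309 3.639 -2.352
vertex -2.323 4.112 -2.612
endloop
endfacet
facet normal 0.254 0.965 -0.056
outer loop
vertex -2.057 4.069 -2.144
vertex -2.323 4.112 -2.612
vertex -3.339 4.451 -1.38
endloop
endfacet
facet normal 0.254 0.965 -0.056
outer loop
vertex -3.339 4.451 -1.38
vertex -2.323 4.112 -2.612
vertex -3.605 4.494 -1.848
endloop
endfacet
facet normal -0.832 0.248 0.496
outer loop
vertex -3.339 4.451 -1.38
vertex -3.605 4.494 -1.848
vertex -3.591 4.021 -1.588
endloop
endfacet
facet normal 0.832 -0.248 -0.496
outer loop
vertex -2.323 4.112 -2.612
vertex -2.309 3.639 -2.352
vertex -2.575 3.683 -2.82
endloop
endfacet
facet normal -0.299 0.553 -0.778
outer loop
vertex -2.323 4.112 -2.612
vertex -2.575 3.683 -2.82
vertex -3.605 4.494 -1.848
endloop
endfacet
facet normal -0.299 0.553 -0.778
outer loop
vertex -3.605 4.494 -1.848
vertex -2.575 3.683 -2.82
vertex -3.857 4.065 -2.056
endloop
endfacet
facet normal -0.832 0.248 0.496
outer loop
vertex -3.605 4.494 -1.848
vertex -3.857 4.065 -2.056
vertex -3.591 4.021 -1.588
endloop
endfacet
facet normal 0.832 -0.248 -0.496
outer loop
vertex -2.575 3.683 -2.82
vertex -2.309 3.639 -2.352
vertex -2.561 3.209 -2.56
endloop
endfacet
facet normal -0.554 -0.413 -0.723
outer loop
vertex -2.575 3.683 -2.82
vertex -2.561 3.209 -2.56
vertex -3.857 4.065 -2.056
endloop
endfacet
facet normal -0.554 -0.413 -0.723
outer loop
vertex -3.857 4.065 -2.056
vertex -2.561 3.209 -2.56
vertex -3.843 3.591 -1.796
endloop
endfacet
facet normal -0.832 0.248 0.496
outer loop
vertex -3.857 4.065 -2.056
vertex -3.843 3.591 -1.796
vertex -3.591 4.021 -1.588
endloop
endfacet
facet normal 0.832 -0.248 -0.496
outer loop
vertex -2.561 3.209 -2.56
vertex -2.309 3.639 -2.352
vertex -2.295 3.166 -2.092
endloop
endfacet
facet normal -0.254 -0.965 0.056
outer loop
vertex -2.561 3.209 -2.56
vertex -2.295 3.166 -2.092
vertex -3.843 3.591 -1.796
endloop
endfacet
facet normal -0.254 -0.965 0.056
outer loop
vertex -3.843 3.591 -1.796
vertex -2.295 3.166 -2.092
vertex -3.577 3.548 -1.328
endloop
endfacet
facet normal -0.832 0.248 0.496
outer loop
vertex -3.843 3.591 -1.796
vertex -3.577 3.548 -1.328
vertex -3.591 4.021 -1.588
endloop
endfacet
facet normal 0.832 -0.248 -0.496
outer loop
vertex -2.295 3.166 -2.092
vertex -2.309 3.639 -2.352
vertex -2.043 3.595 -1.884
endloop
endfacet
facet normal 0.299 -0.553 0.778
outer loop
vertex -2.295 3.166 -2.092
vertex -2.043 3.595 -1.884
vertex -3.577 3.548 -1.328
endloop
endfacet
facet normal 0.299 -0.553 0.778
outer loop
vertex -3.577 3.548 -1.328
vertex -2.043 3.595 -1.884
vertex -3.325 3.977 -1.12
endloop
endfacet
facet normal -0.832 0.248 0.496
outer loop
vertex -3.577 3.548 -1.328
vertex -3.325 3.977 -1.12
vertex -3.591 4.021 -1.588
endloop
endfacet
facet normal 0.832 -0.248 -0.496
outer loop
vertex -2.043 3.595 -1.884
vertex -2.309 3.639 -2.352
vertex -2.057 4.069 -2.144
endloop
endfacet
facet normal 0.554 0.413 0.723
outer loop
vertex -2.043 3.595 -1.884
vertex -2.057 4.069 -2.144
vertex -3.325 3.977 -1.12
endloop
endfacet
facet normal 0.554 0.413 0.723
outer loop
vertex -3.325 3.977 -1.12
vertex -2.057 4.069 -2.144
vertex -3.339 4.451 -1.38
endloop
endfacet
facet normal -0.832 0.248 0.496
outer loop
vertex -3.325 3.977 -1.12
vertex -3.339 4.451 -1.38
vertex -3.591 4.021 -1.588
endloop
endfacet

endsolid


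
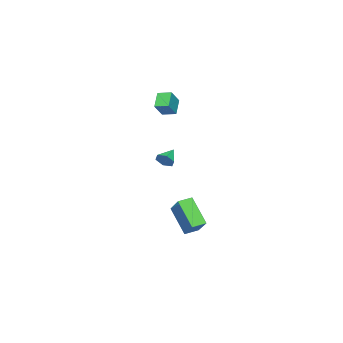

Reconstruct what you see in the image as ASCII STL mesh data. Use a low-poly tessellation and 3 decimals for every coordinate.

solid 
facet normal -0.782 0.599 0.173
outer loop
vertex -0.072 2.779 -2.106
vertex 0.447 3.876 -3.555
vertex -1.028 1.835 -3.163
endloop
endfacet
facet normal -0.275 -0.580 0.767
outer loop
vertex -0.387 1.344 -3.305
vertex -0.072 2.779 -2.106
vertex -1.028 1.835 -3.163
endloop
endfacet
facet normal -0.782 0.599 0.174
outer loop
vertex -1.028 1.835 -3.163
vertex 0.447 3.876 -3.555
vertex -0.51 2.932 -4.612
endloop
endfacet
facet normal -0.560 -0.552 -0.618
outer loop
vertex -0.51 2.932 -4.612
vertex -0.387 1.344 -3.305
vertex -1.028 1.835 -3.163
endloop
endfacet
facet normal 0.560 0.552 0.618
outer loop
vertex -0.072 2.779 -2.106
vertex 1.088 3.385 -3.697
vertex 0.447 3.876 -3.555
endloop
endfacet
facet normal -0.274 -0.580 0.767
outer loop
vertex 0.57 2.288 -2.248
vertex -0.072 2.779 -2.106
vertex -0.387 1.344 -3.305
endloop
endfacet
facet normal 0.559 0.552 0.618
outer loop
vertex 0.57 2.288 -2.248
vertex 1.088 3.385 -3.697
vertex -0.072 2.779 -2.106
endloop
endfacet
facet normal 0.275 0.580 -0.767
outer loop
vertex 0.447 3.876 -3.555
vertex 1.088 3.385 -3.697
vertex -0.51 2.932 -4.612
endloop
endfacet
facet normal -0.559 -0.552 -0.618
outer loop
vertex 0.132 2.441 -4.754
vertex -0.387 1.344 -3.305
vertex -0.51 2.932 -4.612
endloop
endfacet
facet normal 0.274 0.581 -0.767
outer loop
vertex -0.51 2.932 -4.612
vertex 1.088 3.385 -3.697
vertex 0.132 2.441 -4.754
endloop
endfacet
facet normal 0.782 -0.599 -0.173
outer loop
vertex 0.132 2.441 -4.754
vertex 0.57 2.288 -2.248
vertex -0.387 1.344 -3.305
endloop
endfacet
facet normal 0.782 -0.598 -0.173
outer loop
vertex 1.088 3.385 -3.697
vertex 0.57 2.288 -2.248
vertex 0.132 2.441 -4.754
endloop
endfacet
facet normal 0.883 -0.029 -0.469
outer loop
vertex 2.514 2.141 1.684
vertex 2.31 2.455 1.281
vertex 2.55 2.688 1.718
endloop
endfacet
facet normal 0.047 -0.065 0.997
outer loop
vertex 2.514 2.141 1.684
vertex 2.55 2.688 1.718
vertex 1.41 2.485 1.759
endloop
endfacet
facet normal 0.883 -0.031 -0.469
outer loop
vertex 2.55 2.688 1.718
vertex 2.31 2.455 1.281
vertex 2.347 3.003 1.315
endloop
endfacet
facet normal -0.111 0.755 0.646
outer loop
vertex 2.55 2.688 1.718
vertex 2.347 3.003 1.315
vertex 1.41 2.485 1.759
endloop
endfacet
facet normal 0.883 -0.031 -0.469
outer loop
vertex 2.347 3.003 1.315
vertex 2.31 2.455 1.281
vertex 2.107 2.769 0.878
endloop
endfacet
facet normal -0.533 0.832 -0.153
outer loop
vertex 2.347 3.003 1.315
vertex 2.107 2.769 0.878
vertex 1.41 2.485 1.759
endloop
endfacet
facet normal 0.883 -0.029 -0.468
outer loop
vertex 2.107 2.769 0.878
vertex 2.31 2.455 1.281
vertex 2.071 2.222 0.844
endloop
endfacet
facet normal -0.795 0.090 -0.600
outer loop
vertex 2.107 2.769 0.878
vertex 2.071 2.222 0.844
vertex 1.41 2.485 1.759
endloop
endfacet
facet normal 0.883 -0.029 -0.468
outer loop
vertex 2.071 2.222 0.844
vertex 2.31 2.455 1.281
vertex 2.274 1.907 1.247
endloop
endfacet
facet normal -0.636 -0.730 -0.250
outer loop
vertex 2.071 2.222 0.844
vertex 2.274 1.907 1.247
vertex 1.41 2.485 1.759
endloop
endfacet
facet normal 0.883 -0.029 -0.469
outer loop
vertex 2.274 1.907 1.247
vertex 2.31 2.455 1.281
vertex 2.514 2.141 1.684
endloop
endfacet
facet normal -0.214 -0.807 0.550
outer loop
vertex 2.274 1.907 1.247
vertex 2.514 2.141 1.684
vertex 1.41 2.485 1.759
endloop
endfacet
facet normal -0.701 -0.207 0.682
outer loop
vertex -3.127 -0.92 3.886
vertex -3.232 -0.118 4.022
vertex -3.926 -0.887 3.074
endloop
endfacet
facet normal 0.129 -0.978 -0.166
outer loop
vertex -3.168 -0.662 2.338
vertex -3.127 -0.92 3.886
vertex -3.926 -0.887 3.074
endloop
endfacet
facet normal -0.701 -0.207 0.682
outer loop
vertex -3.926 -0.887 3.074
vertex -3.232 -0.118 4.022
vertex -4.031 -0.085 3.21
endloop
endfacet
facet normal -0.701 0.029 -0.713
outer loop
vertex -4.031 -0.085 3.21
vertex -3.168 -0.662 2.338
vertex -3.926 -0.887 3.074
endloop
endfacet
facet normal 0.701 -0.029 0.713
outer loop
vertex -3.127 -0.92 3.886
vertex -2.474 0.107 3.286
vertex -3.232 -0.118 4.022
endloop
endfacet
facet normal 0.129 -0.978 -0.166
outer loop
vertex -2.369 -0.695 3.15
vertex -3.127 -0.92 3.886
vertex -3.168 -0.662 2.338
endloop
endfacet
facet normal 0.701 -0.029 0.713
outer loop
vertex -2.369 -0.695 3.15
vertex -2.474 0.107 3.286
vertex -3.127 -0.92 3.886
endloop
endfacet
facet normal -0.129 0.978 0.166
outer loop
vertex -3.232 -0.118 4.022
vertex -2.474 0.107 3.286
vertex -4.031 -0.085 3.21
endloop
endfacet
facet normal -0.701 0.029 -0.713
outer loop
vertex -3.273 0.14 2.474
vertex -3.168 -0.662 2.338
vertex -4.031 -0.085 3.21
endloop
endfacet
facet normal -0.129 0.978 0.166
outer loop
vertex -4.031 -0.085 3.21
vertex -2.474 0.107 3.286
vertex -3.273 0.14 2.474
endloop
endfacet
facet normal 0.701 0.207 -0.682
outer loop
vertex -3.273 0.14 2.474
vertex -2.369 -0.695 3.15
vertex -3.168 -0.662 2.338
endloop
endfacet
facet normal 0.701 0.207 -0.682
outer loop
vertex -2.474 0.107 3.286
vertex -2.369 -0.695 3.15
vertex -3.273 0.14 2.474
endloop
endfacet

endsolid
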